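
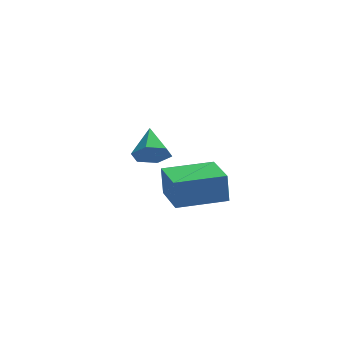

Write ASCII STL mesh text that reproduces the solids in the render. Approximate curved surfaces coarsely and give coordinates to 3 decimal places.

solid 
facet normal -0.095 -0.869 -0.486
outer loop
vertex -2.65 0.921 -3.704
vertex -2.998 1.157 -4.058
vertex -2.458 1.156 -4.162
endloop
endfacet
facet normal 0.885 0.143 0.444
outer loop
vertex -2.65 0.921 -3.704
vertex -2.458 1.156 -4.162
vertex -2.902 2.043 -3.562
endloop
endfacet
facet normal -0.095 -0.868 -0.487
outer loop
vertex -2.458 1.156 -4.162
vertex -2.998 1.157 -4.058
vertex -2.806 1.393 -4.516
endloop
endfacet
facet normal 0.737 0.591 -0.329
outer loop
vertex -2.458 1.156 -4.162
vertex -2.806 1.393 -4.516
vertex -2.902 2.043 -3.562
endloop
endfacet
facet normal -0.095 -0.868 -0.487
outer loop
vertex -2.806 1.393 -4.516
vertex -2.998 1.157 -4.058
vertex -3.346 1.394 -4.413
endloop
endfacet
facet normal -0.107 0.817 -0.567
outer loop
vertex -2.806 1.393 -4.516
vertex -3.346 1.394 -4.413
vertex -2.902 2.043 -3.562
endloop
endfacet
facet normal -0.095 -0.869 -0.486
outer loop
vertex -3.346 1.394 -4.413
vertex -2.998 1.157 -4.058
vertex -3.538 1.158 -3.954
endloop
endfacet
facet normal -0.805 0.593 -0.032
outer loop
vertex -3.346 1.394 -4.413
vertex -3.538 1.158 -3.954
vertex -2.902 2.043 -3.562
endloop
endfacet
facet normal -0.095 -0.868 -0.487
outer loop
vertex -3.538 1.158 -3.954
vertex -2.998 1.157 -4.058
vertex -3.19 0.921 -3.6
endloop
endfacet
facet normal -0.656 0.143 0.741
outer loop
vertex -3.538 1.158 -3.954
vertex -3.19 0.921 -3.6
vertex -2.902 2.043 -3.562
endloop
endfacet
facet normal -0.094 -0.868 -0.487
outer loop
vertex -3.19 0.921 -3.6
vertex -2.998 1.157 -4.058
vertex -2.65 0.921 -3.704
endloop
endfacet
facet normal 0.188 -0.082 0.979
outer loop
vertex -3.19 0.921 -3.6
vertex -2.65 0.921 -3.704
vertex -2.902 2.043 -3.562
endloop
endfacet
facet normal -0.996 -0.089 -0.019
outer loop
vertex -2.99 -2.066 -3.107
vertex -3.092 -0.878 -3.312
vertex -2.962 -2.203 -3.915
endloop
endfacet
facet normal 0.084 -0.982 0.169
outer loop
vertex -1.608 -2.082 -3.888
vertex -2.99 -2.066 -3.107
vertex -2.962 -2.203 -3.915
endloop
endfacet
facet normal -0.996 -0.089 -0.019
outer loop
vertex -2.962 -2.203 -3.915
vertex -3.092 -0.878 -3.312
vertex -3.064 -1.015 -4.12
endloop
endfacet
facet normal 0.035 -0.167 -0.985
outer loop
vertex -3.064 -1.015 -4.12
vertex -1.608 -2.082 -3.888
vertex -2.962 -2.203 -3.915
endloop
endfacet
facet normal -0.035 0.167 0.985
outer loop
vertex -2.99 -2.066 -3.107
vertex -1.738 -0.757 -3.285
vertex -3.092 -0.878 -3.312
endloop
endfacet
facet normal 0.084 -0.982 0.169
outer loop
vertex -1.636 -1.945 -3.08
vertex -2.99 -2.066 -3.107
vertex -1.608 -2.082 -3.888
endloop
endfacet
facet normal -0.035 0.167 0.985
outer loop
vertex -1.636 -1.945 -3.08
vertex -1.738 -0.757 -3.285
vertex -2.99 -2.066 -3.107
endloop
endfacet
facet normal -0.084 0.982 -0.169
outer loop
vertex -3.092 -0.878 -3.312
vertex -1.738 -0.757 -3.285
vertex -3.064 -1.015 -4.12
endloop
endfacet
facet normal 0.035 -0.167 -0.985
outer loop
vertex -1.71 -0.894 -4.093
vertex -1.608 -2.082 -3.888
vertex -3.064 -1.015 -4.12
endloop
endfacet
facet normal -0.084 0.982 -0.169
outer loop
vertex -3.064 -1.015 -4.12
vertex -1.738 -0.757 -3.285
vertex -1.71 -0.894 -4.093
endloop
endfacet
facet normal 0.996 0.089 0.019
outer loop
vertex -1.71 -0.894 -4.093
vertex -1.636 -1.945 -3.08
vertex -1.608 -2.082 -3.888
endloop
endfacet
facet normal 0.996 0.089 0.019
outer loop
vertex -1.738 -0.757 -3.285
vertex -1.636 -1.945 -3.08
vertex -1.71 -0.894 -4.093
endloop
endfacet

endsolid


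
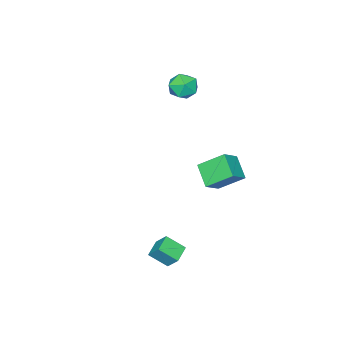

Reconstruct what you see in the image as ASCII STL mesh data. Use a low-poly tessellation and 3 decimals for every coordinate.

solid 
facet normal -0.815 -0.024 -0.579
outer loop
vertex -2.271 -0.501 -1.742
vertex -1.794 0.425 -2.451
vertex -1.63 -1.49 -2.603
endloop
endfacet
facet normal -0.378 -0.735 0.563
outer loop
vertex -0.766 -1.465 -1.989
vertex -2.271 -0.501 -1.742
vertex -1.63 -1.49 -2.603
endloop
endfacet
facet normal -0.815 -0.024 -0.579
outer loop
vertex -1.63 -1.49 -2.603
vertex -1.794 0.425 -2.451
vertex -1.153 -0.565 -3.312
endloop
endfacet
facet normal 0.439 -0.678 -0.590
outer loop
vertex -1.153 -0.565 -3.312
vertex -0.766 -1.465 -1.989
vertex -1.63 -1.49 -2.603
endloop
endfacet
facet normal -0.439 0.678 0.590
outer loop
vertex -2.271 -0.501 -1.742
vertex -0.93 0.45 -1.837
vertex -1.794 0.425 -2.451
endloop
endfacet
facet normal -0.378 -0.735 0.563
outer loop
vertex -1.407 -0.475 -1.128
vertex -2.271 -0.501 -1.742
vertex -0.766 -1.465 -1.989
endloop
endfacet
facet normal -0.439 0.678 0.589
outer loop
vertex -1.407 -0.475 -1.128
vertex -0.93 0.45 -1.837
vertex -2.271 -0.501 -1.742
endloop
endfacet
facet normal 0.379 0.735 -0.563
outer loop
vertex -1.794 0.425 -2.451
vertex -0.93 0.45 -1.837
vertex -1.153 -0.565 -3.312
endloop
endfacet
facet normal 0.439 -0.678 -0.590
outer loop
vertex -0.289 -0.539 -2.698
vertex -0.766 -1.465 -1.989
vertex -1.153 -0.565 -3.312
endloop
endfacet
facet normal 0.378 0.735 -0.563
outer loop
vertex -1.153 -0.565 -3.312
vertex -0.93 0.45 -1.837
vertex -0.289 -0.539 -2.698
endloop
endfacet
facet normal 0.815 0.024 0.579
outer loop
vertex -0.289 -0.539 -2.698
vertex -1.407 -0.475 -1.128
vertex -0.766 -1.465 -1.989
endloop
endfacet
facet normal 0.815 0.024 0.579
outer loop
vertex -0.93 0.45 -1.837
vertex -1.407 -0.475 -1.128
vertex -0.289 -0.539 -2.698
endloop
endfacet
facet normal -0.428 0.686 -0.588
outer loop
vertex 3.207 1.52 -3.555
vertex 3.975 1.798 -3.789
vertex 3.209 0.942 -4.231
endloop
endfacet
facet normal -0.904 -0.326 0.276
outer loop
vertex 3.645 0.242 -3.631
vertex 3.207 1.52 -3.555
vertex 3.209 0.942 -4.231
endloop
endfacet
facet normal -0.428 0.686 -0.588
outer loop
vertex 3.209 0.942 -4.231
vertex 3.975 1.798 -3.789
vertex 3.978 1.22 -4.466
endloop
endfacet
facet normal 0.003 -0.650 -0.760
outer loop
vertex 3.978 1.22 -4.466
vertex 3.645 0.242 -3.631
vertex 3.209 0.942 -4.231
endloop
endfacet
facet normal -0.003 0.650 0.760
outer loop
vertex 3.207 1.52 -3.555
vertex 4.411 1.098 -3.189
vertex 3.975 1.798 -3.789
endloop
endfacet
facet normal -0.904 -0.326 0.275
outer loop
vertex 3.642 0.82 -2.954
vertex 3.207 1.52 -3.555
vertex 3.645 0.242 -3.631
endloop
endfacet
facet normal -0.003 0.650 0.760
outer loop
vertex 3.642 0.82 -2.954
vertex 4.411 1.098 -3.189
vertex 3.207 1.52 -3.555
endloop
endfacet
facet normal 0.904 0.327 -0.275
outer loop
vertex 3.975 1.798 -3.789
vertex 4.411 1.098 -3.189
vertex 3.978 1.22 -4.466
endloop
endfacet
facet normal 0.004 -0.650 -0.760
outer loop
vertex 4.413 0.52 -3.865
vertex 3.645 0.242 -3.631
vertex 3.978 1.22 -4.466
endloop
endfacet
facet normal 0.905 0.325 -0.276
outer loop
vertex 3.978 1.22 -4.466
vertex 4.411 1.098 -3.189
vertex 4.413 0.52 -3.865
endloop
endfacet
facet normal 0.428 -0.687 0.588
outer loop
vertex 4.413 0.52 -3.865
vertex 3.642 0.82 -2.954
vertex 3.645 0.242 -3.631
endloop
endfacet
facet normal 0.428 -0.686 0.588
outer loop
vertex 4.411 1.098 -3.189
vertex 3.642 0.82 -2.954
vertex 4.413 0.52 -3.865
endloop
endfacet
facet normal -0.943 0.190 0.272
outer loop
vertex -2.265 -2.852 1.705
vertex -2.232 -3.431 2.223
vertex -2.027 -2.711 2.432
endloop
endfacet
facet normal -0.617 0.785 0.050
outer loop
vertex -2.265 -2.852 1.705
vertex -2.027 -2.711 2.432
vertex -1.657 -2.382 1.831
endloop
endfacet
facet normal -0.395 0.678 -0.620
outer loop
vertex -2.265 -2.852 1.705
vertex -1.657 -2.382 1.831
vertex -1.635 -2.9 1.251
endloop
endfacet
facet normal -0.584 0.017 -0.812
outer loop
vertex -2.265 -2.852 1.705
vertex -1.635 -2.9 1.251
vertex -1.99 -3.548 1.493
endloop
endfacet
facet normal -0.922 -0.285 -0.260
outer loop
vertex -2.265 -2.852 1.705
vertex -1.99 -3.548 1.493
vertex -2.232 -3.431 2.223
endloop
endfacet
facet normal -0.042 0.887 0.460
outer loop
vertex -1.657 -2.382 1.831
vertex -2.027 -2.711 2.432
vertex -1.25 -2.672 2.427
endloop
endfacet
facet normal -0.569 -0.076 0.819
outer loop
vertex -2.027 -2.711 2.432
vertex -2.232 -3.431 2.223
vertex -1.605 -3.32 2.669
endloop
endfacet
facet normal -0.537 -0.842 -0.043
outer loop
vertex -2.232 -3.431 2.223
vertex -1.99 -3.548 1.493
vertex -1.583 -3.838 2.089
endloop
endfacet
facet normal 0.012 -0.356 -0.935
outer loop
vertex -1.99 -3.548 1.493
vertex -1.635 -2.9 1.251
vertex -1.213 -3.509 1.488
endloop
endfacet
facet normal 0.318 0.713 -0.625
outer loop
vertex -1.635 -2.9 1.251
vertex -1.657 -2.382 1.831
vertex -1.008 -2.789 1.697
endloop
endfacet
facet normal 0.584 -0.017 0.812
outer loop
vertex -0.975 -3.368 2.215
vertex -1.25 -2.672 2.427
vertex -1.605 -3.32 2.669
endloop
endfacet
facet normal 0.395 -0.678 0.620
outer loop
vertex -0.975 -3.368 2.215
vertex -1.605 -3.32 2.669
vertex -1.583 -3.838 2.089
endloop
endfacet
facet normal 0.617 -0.785 -0.050
outer loop
vertex -0.975 -3.368 2.215
vertex -1.583 -3.838 2.089
vertex -1.213 -3.509 1.488
endloop
endfacet
facet normal 0.943 -0.190 -0.272
outer loop
vertex -0.975 -3.368 2.215
vertex -1.213 -3.509 1.488
vertex -1.008 -2.789 1.697
endloop
endfacet
facet normal 0.922 0.285 0.260
outer loop
vertex -0.975 -3.368 2.215
vertex -1.008 -2.789 1.697
vertex -1.25 -2.672 2.427
endloop
endfacet
facet normal -0.012 0.356 0.935
outer loop
vertex -1.605 -3.32 2.669
vertex -1.25 -2.672 2.427
vertex -2.027 -2.711 2.432
endloop
endfacet
facet normal -0.318 -0.713 0.625
outer loop
vertex -1.583 -3.838 2.089
vertex -1.605 -3.32 2.669
vertex -2.232 -3.431 2.223
endloop
endfacet
facet normal 0.042 -0.887 -0.460
outer loop
vertex -1.213 -3.509 1.488
vertex -1.583 -3.838 2.089
vertex -1.99 -3.548 1.493
endloop
endfacet
facet normal 0.569 0.076 -0.819
outer loop
vertex -1.008 -2.789 1.697
vertex -1.213 -3.509 1.488
vertex -1.635 -2.9 1.251
endloop
endfacet
facet normal 0.537 0.842 0.043
outer loop
vertex -1.25 -2.672 2.427
vertex -1.008 -2.789 1.697
vertex -1.657 -2.382 1.831
endloop
endfacet

endsolid


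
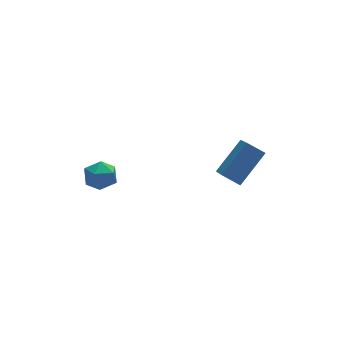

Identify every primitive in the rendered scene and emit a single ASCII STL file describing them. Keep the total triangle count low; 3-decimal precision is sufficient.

solid 
facet normal -0.945 0.286 -0.156
outer loop
vertex -3.589 3.371 -3.418
vertex -3.857 2.634 -3.145
vertex -3.755 3.263 -2.612
endloop
endfacet
facet normal -0.533 0.846 0.003
outer loop
vertex -3.589 3.371 -3.418
vertex -3.755 3.263 -2.612
vertex -3.081 3.689 -2.843
endloop
endfacet
facet normal -0.009 0.878 -0.478
outer loop
vertex -3.589 3.371 -3.418
vertex -3.081 3.689 -2.843
vertex -2.765 3.324 -3.519
endloop
endfacet
facet normal -0.095 0.339 -0.936
outer loop
vertex -3.589 3.371 -3.418
vertex -2.765 3.324 -3.519
vertex -3.245 2.672 -3.706
endloop
endfacet
facet normal -0.675 -0.028 -0.738
outer loop
vertex -3.589 3.371 -3.418
vertex -3.245 2.672 -3.706
vertex -3.857 2.634 -3.145
endloop
endfacet
facet normal -0.239 0.727 0.643
outer loop
vertex -3.081 3.689 -2.843
vertex -3.755 3.263 -2.612
vertex -3.035 3.148 -2.214
endloop
endfacet
facet normal -0.906 -0.178 0.384
outer loop
vertex -3.755 3.263 -2.612
vertex -3.857 2.634 -3.145
vertex -3.515 2.496 -2.401
endloop
endfacet
facet normal -0.468 -0.687 -0.557
outer loop
vertex -3.857 2.634 -3.145
vertex -3.245 2.672 -3.706
vertex -3.199 2.131 -3.077
endloop
endfacet
facet normal 0.470 -0.094 -0.878
outer loop
vertex -3.245 2.672 -3.706
vertex -2.765 3.324 -3.519
vertex -2.525 2.557 -3.308
endloop
endfacet
facet normal 0.611 0.780 -0.136
outer loop
vertex -2.765 3.324 -3.519
vertex -3.081 3.689 -2.843
vertex -2.423 3.186 -2.775
endloop
endfacet
facet normal 0.095 -0.339 0.936
outer loop
vertex -2.691 2.449 -2.502
vertex -3.035 3.148 -2.214
vertex -3.515 2.496 -2.401
endloop
endfacet
facet normal 0.009 -0.878 0.478
outer loop
vertex -2.691 2.449 -2.502
vertex -3.515 2.496 -2.401
vertex -3.199 2.131 -3.077
endloop
endfacet
facet normal 0.533 -0.846 -0.003
outer loop
vertex -2.691 2.449 -2.502
vertex -3.199 2.131 -3.077
vertex -2.525 2.557 -3.308
endloop
endfacet
facet normal 0.945 -0.286 0.156
outer loop
vertex -2.691 2.449 -2.502
vertex -2.525 2.557 -3.308
vertex -2.423 3.186 -2.775
endloop
endfacet
facet normal 0.675 0.028 0.738
outer loop
vertex -2.691 2.449 -2.502
vertex -2.423 3.186 -2.775
vertex -3.035 3.148 -2.214
endloop
endfacet
facet normal -0.470 0.094 0.878
outer loop
vertex -3.515 2.496 -2.401
vertex -3.035 3.148 -2.214
vertex -3.755 3.263 -2.612
endloop
endfacet
facet normal -0.611 -0.780 0.136
outer loop
vertex -3.199 2.131 -3.077
vertex -3.515 2.496 -2.401
vertex -3.857 2.634 -3.145
endloop
endfacet
facet normal 0.239 -0.727 -0.643
outer loop
vertex -2.525 2.557 -3.308
vertex -3.199 2.131 -3.077
vertex -3.245 2.672 -3.706
endloop
endfacet
facet normal 0.906 0.178 -0.384
outer loop
vertex -2.423 3.186 -2.775
vertex -2.525 2.557 -3.308
vertex -2.765 3.324 -3.519
endloop
endfacet
facet normal 0.468 0.687 0.557
outer loop
vertex -3.035 3.148 -2.214
vertex -2.423 3.186 -2.775
vertex -3.081 3.689 -2.843
endloop
endfacet
facet normal -0.714 0.501 0.489
outer loop
vertex 2.235 -0.529 0.762
vertex 2.531 1.102 -0.478
vertex 0.94 -1.206 -0.437
endloop
endfacet
facet normal -0.143 -0.788 0.599
outer loop
vertex 1.589 -1.662 -0.882
vertex 2.235 -0.529 0.762
vertex 0.94 -1.206 -0.437
endloop
endfacet
facet normal -0.714 0.501 0.489
outer loop
vertex 0.94 -1.206 -0.437
vertex 2.531 1.102 -0.478
vertex 1.235 0.425 -1.677
endloop
endfacet
facet normal -0.686 -0.358 -0.634
outer loop
vertex 1.235 0.425 -1.677
vertex 1.589 -1.662 -0.882
vertex 0.94 -1.206 -0.437
endloop
endfacet
facet normal 0.686 0.357 0.634
outer loop
vertex 2.235 -0.529 0.762
vertex 3.18 0.646 -0.923
vertex 2.531 1.102 -0.478
endloop
endfacet
facet normal -0.143 -0.788 0.599
outer loop
vertex 2.885 -0.985 0.317
vertex 2.235 -0.529 0.762
vertex 1.589 -1.662 -0.882
endloop
endfacet
facet normal 0.685 0.358 0.634
outer loop
vertex 2.885 -0.985 0.317
vertex 3.18 0.646 -0.923
vertex 2.235 -0.529 0.762
endloop
endfacet
facet normal 0.143 0.788 -0.599
outer loop
vertex 2.531 1.102 -0.478
vertex 3.18 0.646 -0.923
vertex 1.235 0.425 -1.677
endloop
endfacet
facet normal -0.685 -0.358 -0.634
outer loop
vertex 1.885 -0.031 -2.122
vertex 1.589 -1.662 -0.882
vertex 1.235 0.425 -1.677
endloop
endfacet
facet normal 0.143 0.788 -0.599
outer loop
vertex 1.235 0.425 -1.677
vertex 3.18 0.646 -0.923
vertex 1.885 -0.031 -2.122
endloop
endfacet
facet normal 0.714 -0.501 -0.489
outer loop
vertex 1.885 -0.031 -2.122
vertex 2.885 -0.985 0.317
vertex 1.589 -1.662 -0.882
endloop
endfacet
facet normal 0.714 -0.501 -0.489
outer loop
vertex 3.18 0.646 -0.923
vertex 2.885 -0.985 0.317
vertex 1.885 -0.031 -2.122
endloop
endfacet

endsolid


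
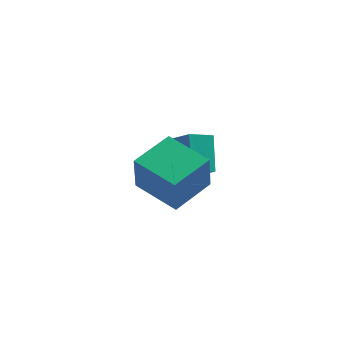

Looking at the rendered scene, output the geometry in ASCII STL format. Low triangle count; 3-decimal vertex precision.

solid 
facet normal -0.650 -0.739 -0.175
outer loop
vertex 1.606 -3.552 0.062
vertex 0.027 -2.225 0.327
vertex 1.638 -3.161 -1.705
endloop
endfacet
facet normal 0.759 -0.638 -0.127
outer loop
vertex 2.893 -1.735 -1.367
vertex 1.606 -3.552 0.062
vertex 1.638 -3.161 -1.705
endloop
endfacet
facet normal -0.650 -0.739 -0.175
outer loop
vertex 1.638 -3.161 -1.705
vertex 0.027 -2.225 0.327
vertex 0.058 -1.834 -1.44
endloop
endfacet
facet normal 0.018 0.216 -0.976
outer loop
vertex 0.058 -1.834 -1.44
vertex 2.893 -1.735 -1.367
vertex 1.638 -3.161 -1.705
endloop
endfacet
facet normal -0.018 -0.216 0.976
outer loop
vertex 1.606 -3.552 0.062
vertex 1.282 -0.799 0.665
vertex 0.027 -2.225 0.327
endloop
endfacet
facet normal 0.759 -0.638 -0.128
outer loop
vertex 2.862 -2.126 0.4
vertex 1.606 -3.552 0.062
vertex 2.893 -1.735 -1.367
endloop
endfacet
facet normal -0.018 -0.216 0.976
outer loop
vertex 2.862 -2.126 0.4
vertex 1.282 -0.799 0.665
vertex 1.606 -3.552 0.062
endloop
endfacet
facet normal -0.759 0.638 0.128
outer loop
vertex 0.027 -2.225 0.327
vertex 1.282 -0.799 0.665
vertex 0.058 -1.834 -1.44
endloop
endfacet
facet normal 0.018 0.216 -0.976
outer loop
vertex 1.314 -0.408 -1.102
vertex 2.893 -1.735 -1.367
vertex 0.058 -1.834 -1.44
endloop
endfacet
facet normal -0.759 0.638 0.128
outer loop
vertex 0.058 -1.834 -1.44
vertex 1.282 -0.799 0.665
vertex 1.314 -0.408 -1.102
endloop
endfacet
facet normal 0.650 0.739 0.175
outer loop
vertex 1.314 -0.408 -1.102
vertex 2.862 -2.126 0.4
vertex 2.893 -1.735 -1.367
endloop
endfacet
facet normal 0.650 0.739 0.175
outer loop
vertex 1.282 -0.799 0.665
vertex 2.862 -2.126 0.4
vertex 1.314 -0.408 -1.102
endloop
endfacet
facet normal -0.848 -0.391 0.357
outer loop
vertex 2.009 1.469 -1.004
vertex 1.004 2.513 -2.249
vertex 2.114 0.173 -2.175
endloop
endfacet
facet normal 0.526 -0.546 0.652
outer loop
vertex 3.056 0.607 -2.571
vertex 2.009 1.469 -1.004
vertex 2.114 0.173 -2.175
endloop
endfacet
facet normal -0.848 -0.391 0.357
outer loop
vertex 2.114 0.173 -2.175
vertex 1.004 2.513 -2.249
vertex 1.109 1.217 -3.42
endloop
endfacet
facet normal 0.060 -0.741 -0.669
outer loop
vertex 1.109 1.217 -3.42
vertex 3.056 0.607 -2.571
vertex 2.114 0.173 -2.175
endloop
endfacet
facet normal -0.060 0.741 0.669
outer loop
vertex 2.009 1.469 -1.004
vertex 1.946 2.947 -2.645
vertex 1.004 2.513 -2.249
endloop
endfacet
facet normal 0.526 -0.546 0.652
outer loop
vertex 2.951 1.903 -1.4
vertex 2.009 1.469 -1.004
vertex 3.056 0.607 -2.571
endloop
endfacet
facet normal -0.060 0.741 0.669
outer loop
vertex 2.951 1.903 -1.4
vertex 1.946 2.947 -2.645
vertex 2.009 1.469 -1.004
endloop
endfacet
facet normal -0.526 0.546 -0.652
outer loop
vertex 1.004 2.513 -2.249
vertex 1.946 2.947 -2.645
vertex 1.109 1.217 -3.42
endloop
endfacet
facet normal 0.060 -0.741 -0.669
outer loop
vertex 2.051 1.651 -3.816
vertex 3.056 0.607 -2.571
vertex 1.109 1.217 -3.42
endloop
endfacet
facet normal -0.526 0.546 -0.652
outer loop
vertex 1.109 1.217 -3.42
vertex 1.946 2.947 -2.645
vertex 2.051 1.651 -3.816
endloop
endfacet
facet normal 0.848 0.391 -0.357
outer loop
vertex 2.051 1.651 -3.816
vertex 2.951 1.903 -1.4
vertex 3.056 0.607 -2.571
endloop
endfacet
facet normal 0.848 0.391 -0.357
outer loop
vertex 1.946 2.947 -2.645
vertex 2.951 1.903 -1.4
vertex 2.051 1.651 -3.816
endloop
endfacet

endsolid


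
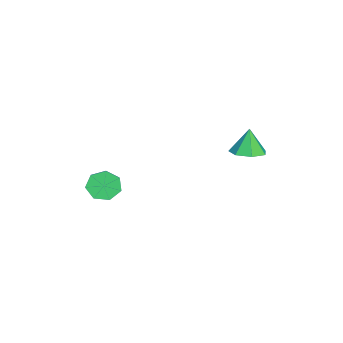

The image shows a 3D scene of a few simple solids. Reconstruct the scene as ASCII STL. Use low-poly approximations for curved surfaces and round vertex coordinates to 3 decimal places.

solid 
facet normal -0.866 -0.178 -0.467
outer loop
vertex 2.144 -2.735 -4.09
vertex 1.785 -3.11 -3.282
vertex 1.76 -2.199 -3.582
endloop
endfacet
facet normal 0.192 0.744 -0.640
outer loop
vertex 2.144 -2.735 -4.09
vertex 1.76 -2.199 -3.582
vertex 3.893 -2.375 -3.146
endloop
endfacet
facet normal 0.192 0.743 -0.641
outer loop
vertex 3.893 -2.375 -3.146
vertex 1.76 -2.199 -3.582
vertex 3.509 -1.838 -2.638
endloop
endfacet
facet normal 0.866 0.178 0.467
outer loop
vertex 3.893 -2.375 -3.146
vertex 3.509 -1.838 -2.638
vertex 3.535 -2.75 -2.338
endloop
endfacet
facet normal -0.866 -0.178 -0.468
outer loop
vertex 1.76 -2.199 -3.582
vertex 1.785 -3.11 -3.282
vertex 1.394 -2.348 -2.848
endloop
endfacet
facet normal -0.241 0.968 0.076
outer loop
vertex 1.76 -2.199 -3.582
vertex 1.394 -2.348 -2.848
vertex 3.509 -1.838 -2.638
endloop
endfacet
facet normal -0.241 0.967 0.078
outer loop
vertex 3.509 -1.838 -2.638
vertex 1.394 -2.348 -2.848
vertex 3.144 -1.988 -1.904
endloop
endfacet
facet normal 0.866 0.178 0.467
outer loop
vertex 3.509 -1.838 -2.638
vertex 3.144 -1.988 -1.904
vertex 3.535 -2.75 -2.338
endloop
endfacet
facet normal -0.866 -0.179 -0.467
outer loop
vertex 1.394 -2.348 -2.848
vertex 1.785 -3.11 -3.282
vertex 1.324 -3.071 -2.441
endloop
endfacet
facet normal -0.493 0.463 0.737
outer loop
vertex 1.394 -2.348 -2.848
vertex 1.324 -3.071 -2.441
vertex 3.144 -1.988 -1.904
endloop
endfacet
facet normal -0.493 0.463 0.737
outer loop
vertex 3.144 -1.988 -1.904
vertex 1.324 -3.071 -2.441
vertex 3.073 -2.711 -1.497
endloop
endfacet
facet normal 0.866 0.178 0.467
outer loop
vertex 3.144 -1.988 -1.904
vertex 3.073 -2.711 -1.497
vertex 3.535 -2.75 -2.338
endloop
endfacet
facet normal -0.866 -0.179 -0.467
outer loop
vertex 1.324 -3.071 -2.441
vertex 1.785 -3.11 -3.282
vertex 1.601 -3.824 -2.667
endloop
endfacet
facet normal -0.374 -0.390 0.841
outer loop
vertex 1.324 -3.071 -2.441
vertex 1.601 -3.824 -2.667
vertex 3.073 -2.711 -1.497
endloop
endfacet
facet normal -0.374 -0.390 0.841
outer loop
vertex 3.073 -2.711 -1.497
vertex 1.601 -3.824 -2.667
vertex 3.35 -3.464 -1.723
endloop
endfacet
facet normal 0.866 0.178 0.467
outer loop
vertex 3.073 -2.711 -1.497
vertex 3.35 -3.464 -1.723
vertex 3.535 -2.75 -2.338
endloop
endfacet
facet normal -0.866 -0.179 -0.467
outer loop
vertex 1.601 -3.824 -2.667
vertex 1.785 -3.11 -3.282
vertex 2.017 -4.039 -3.356
endloop
endfacet
facet normal 0.027 -0.950 0.312
outer loop
vertex 1.601 -3.824 -2.667
vertex 2.017 -4.039 -3.356
vertex 3.35 -3.464 -1.723
endloop
endfacet
facet normal 0.027 -0.950 0.312
outer loop
vertex 3.35 -3.464 -1.723
vertex 2.017 -4.039 -3.356
vertex 3.766 -3.679 -2.412
endloop
endfacet
facet normal 0.866 0.178 0.467
outer loop
vertex 3.35 -3.464 -1.723
vertex 3.766 -3.679 -2.412
vertex 3.535 -2.75 -2.338
endloop
endfacet
facet normal -0.865 -0.179 -0.468
outer loop
vertex 2.017 -4.039 -3.356
vertex 1.785 -3.11 -3.282
vertex 2.259 -3.554 -3.989
endloop
endfacet
facet normal 0.407 -0.793 -0.452
outer loop
vertex 2.017 -4.039 -3.356
vertex 2.259 -3.554 -3.989
vertex 3.766 -3.679 -2.412
endloop
endfacet
facet normal 0.407 -0.793 -0.452
outer loop
vertex 3.766 -3.679 -2.412
vertex 2.259 -3.554 -3.989
vertex 4.008 -3.194 -3.045
endloop
endfacet
facet normal 0.866 0.178 0.467
outer loop
vertex 3.766 -3.679 -2.412
vertex 4.008 -3.194 -3.045
vertex 3.535 -2.75 -2.338
endloop
endfacet
facet normal -0.866 -0.179 -0.468
outer loop
vertex 2.259 -3.554 -3.989
vertex 1.785 -3.11 -3.282
vertex 2.144 -2.735 -4.09
endloop
endfacet
facet normal 0.481 -0.040 -0.876
outer loop
vertex 2.259 -3.554 -3.989
vertex 2.144 -2.735 -4.09
vertex 4.008 -3.194 -3.045
endloop
endfacet
facet normal 0.481 -0.040 -0.876
outer loop
vertex 4.008 -3.194 -3.045
vertex 2.144 -2.735 -4.09
vertex 3.893 -2.375 -3.146
endloop
endfacet
facet normal 0.866 0.179 0.467
outer loop
vertex 4.008 -3.194 -3.045
vertex 3.893 -2.375 -3.146
vertex 3.535 -2.75 -2.338
endloop
endfacet
facet normal 0.172 -0.022 -0.985
outer loop
vertex -2.512 3.294 -2.731
vertex -3.385 3.872 -2.897
vertex -2.393 4.207 -2.731
endloop
endfacet
facet normal 0.764 -0.100 0.638
outer loop
vertex -2.512 3.294 -2.731
vertex -2.393 4.207 -2.731
vertex -3.675 3.908 -1.243
endloop
endfacet
facet normal 0.172 -0.022 -0.985
outer loop
vertex -2.393 4.207 -2.731
vertex -3.385 3.872 -2.897
vertex -3.022 4.867 -2.856
endloop
endfacet
facet normal 0.531 0.616 0.581
outer loop
vertex -2.393 4.207 -2.731
vertex -3.022 4.867 -2.856
vertex -3.675 3.908 -1.243
endloop
endfacet
facet normal 0.173 -0.022 -0.985
outer loop
vertex -3.022 4.867 -2.856
vertex -3.385 3.872 -2.897
vertex -3.924 4.777 -3.012
endloop
endfacet
facet normal -0.166 0.876 0.454
outer loop
vertex -3.022 4.867 -2.856
vertex -3.924 4.777 -3.012
vertex -3.675 3.908 -1.243
endloop
endfacet
facet normal 0.172 -0.023 -0.985
outer loop
vertex -3.924 4.777 -3.012
vertex -3.385 3.872 -2.897
vertex -4.42 4.006 -3.081
endloop
endfacet
facet normal -0.802 0.484 0.351
outer loop
vertex -3.924 4.777 -3.012
vertex -4.42 4.006 -3.081
vertex -3.675 3.908 -1.243
endloop
endfacet
facet normal 0.172 -0.021 -0.985
outer loop
vertex -4.42 4.006 -3.081
vertex -3.385 3.872 -2.897
vertex -4.137 3.134 -3.013
endloop
endfacet
facet normal -0.899 -0.264 0.350
outer loop
vertex -4.42 4.006 -3.081
vertex -4.137 3.134 -3.013
vertex -3.675 3.908 -1.243
endloop
endfacet
facet normal 0.173 -0.021 -0.985
outer loop
vertex -4.137 3.134 -3.013
vertex -3.385 3.872 -2.897
vertex -3.288 2.817 -2.857
endloop
endfacet
facet normal -0.384 -0.805 0.452
outer loop
vertex -4.137 3.134 -3.013
vertex -3.288 2.817 -2.857
vertex -3.675 3.908 -1.243
endloop
endfacet
facet normal 0.173 -0.021 -0.985
outer loop
vertex -3.288 2.817 -2.857
vertex -3.385 3.872 -2.897
vertex -2.512 3.294 -2.731
endloop
endfacet
facet normal 0.356 -0.732 0.580
outer loop
vertex -3.288 2.817 -2.857
vertex -2.512 3.294 -2.731
vertex -3.675 3.908 -1.243
endloop
endfacet

endsolid


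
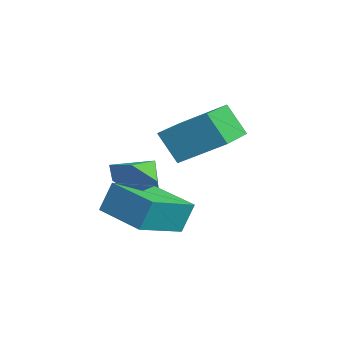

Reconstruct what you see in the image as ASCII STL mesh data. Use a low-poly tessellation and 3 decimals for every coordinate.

solid 
facet normal -0.857 -0.491 0.158
outer loop
vertex -1.414 0.055 -1.987
vertex -2.417 1.604 -2.616
vertex -1.375 -0.367 -3.088
endloop
endfacet
facet normal 0.514 -0.795 0.323
outer loop
vertex 0.237 0.556 -3.384
vertex -1.414 0.055 -1.987
vertex -1.375 -0.367 -3.088
endloop
endfacet
facet normal -0.857 -0.491 0.156
outer loop
vertex -1.375 -0.367 -3.088
vertex -2.417 1.604 -2.616
vertex -2.377 1.183 -3.717
endloop
endfacet
facet normal 0.033 -0.357 -0.933
outer loop
vertex -2.377 1.183 -3.717
vertex 0.237 0.556 -3.384
vertex -1.375 -0.367 -3.088
endloop
endfacet
facet normal -0.033 0.357 0.933
outer loop
vertex -1.414 0.055 -1.987
vertex -0.805 2.527 -2.912
vertex -2.417 1.604 -2.616
endloop
endfacet
facet normal 0.514 -0.795 0.323
outer loop
vertex 0.197 0.977 -2.283
vertex -1.414 0.055 -1.987
vertex 0.237 0.556 -3.384
endloop
endfacet
facet normal -0.033 0.357 0.933
outer loop
vertex 0.197 0.977 -2.283
vertex -0.805 2.527 -2.912
vertex -1.414 0.055 -1.987
endloop
endfacet
facet normal -0.514 0.795 -0.323
outer loop
vertex -2.417 1.604 -2.616
vertex -0.805 2.527 -2.912
vertex -2.377 1.183 -3.717
endloop
endfacet
facet normal 0.033 -0.358 -0.933
outer loop
vertex -0.766 2.105 -4.013
vertex 0.237 0.556 -3.384
vertex -2.377 1.183 -3.717
endloop
endfacet
facet normal -0.514 0.795 -0.323
outer loop
vertex -2.377 1.183 -3.717
vertex -0.805 2.527 -2.912
vertex -0.766 2.105 -4.013
endloop
endfacet
facet normal 0.857 0.491 -0.157
outer loop
vertex -0.766 2.105 -4.013
vertex 0.197 0.977 -2.283
vertex 0.237 0.556 -3.384
endloop
endfacet
facet normal 0.857 0.490 -0.158
outer loop
vertex -0.805 2.527 -2.912
vertex 0.197 0.977 -2.283
vertex -0.766 2.105 -4.013
endloop
endfacet
facet normal -0.838 0.538 -0.095
outer loop
vertex -4.822 2.956 -0.763
vertex -4.021 4.378 0.229
vertex -4.336 3.505 -1.944
endloop
endfacet
facet normal -0.420 -0.745 -0.519
outer loop
vertex -2.619 2.402 -1.749
vertex -4.822 2.956 -0.763
vertex -4.336 3.505 -1.944
endloop
endfacet
facet normal -0.838 0.538 -0.095
outer loop
vertex -4.336 3.505 -1.944
vertex -4.021 4.378 0.229
vertex -3.535 4.927 -0.951
endloop
endfacet
facet normal 0.350 0.395 -0.849
outer loop
vertex -3.535 4.927 -0.951
vertex -2.619 2.402 -1.749
vertex -4.336 3.505 -1.944
endloop
endfacet
facet normal -0.350 -0.395 0.849
outer loop
vertex -4.822 2.956 -0.763
vertex -2.304 3.275 0.424
vertex -4.021 4.378 0.229
endloop
endfacet
facet normal -0.420 -0.745 -0.519
outer loop
vertex -3.105 1.853 -0.569
vertex -4.822 2.956 -0.763
vertex -2.619 2.402 -1.749
endloop
endfacet
facet normal -0.350 -0.396 0.849
outer loop
vertex -3.105 1.853 -0.569
vertex -2.304 3.275 0.424
vertex -4.822 2.956 -0.763
endloop
endfacet
facet normal 0.419 0.745 0.519
outer loop
vertex -4.021 4.378 0.229
vertex -2.304 3.275 0.424
vertex -3.535 4.927 -0.951
endloop
endfacet
facet normal 0.350 0.395 -0.849
outer loop
vertex -1.818 3.824 -0.757
vertex -2.619 2.402 -1.749
vertex -3.535 4.927 -0.951
endloop
endfacet
facet normal 0.420 0.745 0.519
outer loop
vertex -3.535 4.927 -0.951
vertex -2.304 3.275 0.424
vertex -1.818 3.824 -0.757
endloop
endfacet
facet normal 0.838 -0.538 0.095
outer loop
vertex -1.818 3.824 -0.757
vertex -3.105 1.853 -0.569
vertex -2.619 2.402 -1.749
endloop
endfacet
facet normal 0.838 -0.538 0.095
outer loop
vertex -2.304 3.275 0.424
vertex -3.105 1.853 -0.569
vertex -1.818 3.824 -0.757
endloop
endfacet
facet normal 0.570 -0.670 -0.476
outer loop
vertex -2.78 0.949 -1.782
vertex -3.297 1.144 -2.675
vertex -2.44 1.7 -2.432
endloop
endfacet
facet normal 0.273 0.556 0.785
outer loop
vertex -2.78 0.949 -1.782
vertex -2.44 1.7 -2.432
vertex -4.003 1.976 -2.085
endloop
endfacet
facet normal 0.570 -0.670 -0.476
outer loop
vertex -2.44 1.7 -2.432
vertex -3.297 1.144 -2.675
vertex -2.956 1.895 -3.325
endloop
endfacet
facet normal 0.195 0.976 0.101
outer loop
vertex -2.44 1.7 -2.432
vertex -2.956 1.895 -3.325
vertex -4.003 1.976 -2.085
endloop
endfacet
facet normal 0.569 -0.670 -0.476
outer loop
vertex -2.956 1.895 -3.325
vertex -3.297 1.144 -2.675
vertex -3.814 1.339 -3.568
endloop
endfacet
facet normal -0.414 0.816 -0.403
outer loop
vertex -2.956 1.895 -3.325
vertex -3.814 1.339 -3.568
vertex -4.003 1.976 -2.085
endloop
endfacet
facet normal 0.569 -0.670 -0.476
outer loop
vertex -3.814 1.339 -3.568
vertex -3.297 1.144 -2.675
vertex -4.154 0.589 -2.918
endloop
endfacet
facet normal -0.946 0.236 -0.222
outer loop
vertex -3.814 1.339 -3.568
vertex -4.154 0.589 -2.918
vertex -4.003 1.976 -2.085
endloop
endfacet
facet normal 0.569 -0.670 -0.476
outer loop
vertex -4.154 0.589 -2.918
vertex -3.297 1.144 -2.675
vertex -3.637 0.394 -2.025
endloop
endfacet
facet normal -0.868 -0.183 0.462
outer loop
vertex -4.154 0.589 -2.918
vertex -3.637 0.394 -2.025
vertex -4.003 1.976 -2.085
endloop
endfacet
facet normal 0.569 -0.670 -0.476
outer loop
vertex -3.637 0.394 -2.025
vertex -3.297 1.144 -2.675
vertex -2.78 0.949 -1.782
endloop
endfacet
facet normal -0.259 -0.023 0.966
outer loop
vertex -3.637 0.394 -2.025
vertex -2.78 0.949 -1.782
vertex -4.003 1.976 -2.085
endloop
endfacet

endsolid


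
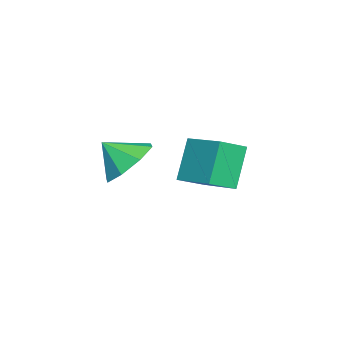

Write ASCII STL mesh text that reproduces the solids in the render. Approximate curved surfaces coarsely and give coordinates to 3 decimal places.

solid 
facet normal -0.659 0.622 -0.421
outer loop
vertex -0.555 1.585 -1.561
vertex 0.463 3.006 -1.055
vertex 0.339 1.492 -3.097
endloop
endfacet
facet normal -0.560 -0.780 -0.279
outer loop
vertex 1.077 0.794 -2.625
vertex -0.555 1.585 -1.561
vertex 0.339 1.492 -3.097
endloop
endfacet
facet normal -0.659 0.622 -0.421
outer loop
vertex 0.339 1.492 -3.097
vertex 0.463 3.006 -1.055
vertex 1.357 2.913 -2.591
endloop
endfacet
facet normal 0.502 -0.053 -0.863
outer loop
vertex 1.357 2.913 -2.591
vertex 1.077 0.794 -2.625
vertex 0.339 1.492 -3.097
endloop
endfacet
facet normal -0.502 0.053 0.863
outer loop
vertex -0.555 1.585 -1.561
vertex 1.201 2.308 -0.583
vertex 0.463 3.006 -1.055
endloop
endfacet
facet normal -0.560 -0.780 -0.279
outer loop
vertex 0.183 0.887 -1.089
vertex -0.555 1.585 -1.561
vertex 1.077 0.794 -2.625
endloop
endfacet
facet normal -0.502 0.053 0.863
outer loop
vertex 0.183 0.887 -1.089
vertex 1.201 2.308 -0.583
vertex -0.555 1.585 -1.561
endloop
endfacet
facet normal 0.560 0.780 0.279
outer loop
vertex 0.463 3.006 -1.055
vertex 1.201 2.308 -0.583
vertex 1.357 2.913 -2.591
endloop
endfacet
facet normal 0.502 -0.053 -0.863
outer loop
vertex 2.095 2.215 -2.119
vertex 1.077 0.794 -2.625
vertex 1.357 2.913 -2.591
endloop
endfacet
facet normal 0.560 0.780 0.279
outer loop
vertex 1.357 2.913 -2.591
vertex 1.201 2.308 -0.583
vertex 2.095 2.215 -2.119
endloop
endfacet
facet normal 0.659 -0.622 0.421
outer loop
vertex 2.095 2.215 -2.119
vertex 0.183 0.887 -1.089
vertex 1.077 0.794 -2.625
endloop
endfacet
facet normal 0.659 -0.622 0.421
outer loop
vertex 1.201 2.308 -0.583
vertex 0.183 0.887 -1.089
vertex 2.095 2.215 -2.119
endloop
endfacet
facet normal -0.088 0.721 -0.688
outer loop
vertex 4.458 0.716 -0.166
vertex 3.757 0.106 -0.716
vertex 3.676 0.844 0.068
endloop
endfacet
facet normal 0.296 0.063 0.953
outer loop
vertex 4.458 0.716 -0.166
vertex 3.676 0.844 0.068
vertex 3.863 -0.766 0.116
endloop
endfacet
facet normal -0.088 0.721 -0.688
outer loop
vertex 3.676 0.844 0.068
vertex 3.757 0.106 -0.716
vertex 2.941 0.54 -0.157
endloop
endfacet
facet normal -0.291 -0.005 0.957
outer loop
vertex 3.676 0.844 0.068
vertex 2.941 0.54 -0.157
vertex 3.863 -0.766 0.116
endloop
endfacet
facet normal -0.088 0.721 -0.688
outer loop
vertex 2.941 0.54 -0.157
vertex 3.757 0.106 -0.716
vertex 2.684 -0.019 -0.71
endloop
endfacet
facet normal -0.674 -0.339 0.656
outer loop
vertex 2.941 0.54 -0.157
vertex 2.684 -0.019 -0.71
vertex 3.863 -0.766 0.116
endloop
endfacet
facet normal -0.088 0.721 -0.688
outer loop
vertex 2.684 -0.019 -0.71
vertex 3.757 0.106 -0.716
vertex 3.056 -0.504 -1.266
endloop
endfacet
facet normal -0.630 -0.743 0.227
outer loop
vertex 2.684 -0.019 -0.71
vertex 3.056 -0.504 -1.266
vertex 3.863 -0.766 0.116
endloop
endfacet
facet normal -0.087 0.720 -0.688
outer loop
vertex 3.056 -0.504 -1.266
vertex 3.757 0.106 -0.716
vertex 3.838 -0.633 -1.5
endloop
endfacet
facet normal -0.185 -0.980 -0.078
outer loop
vertex 3.056 -0.504 -1.266
vertex 3.838 -0.633 -1.5
vertex 3.863 -0.766 0.116
endloop
endfacet
facet normal -0.088 0.720 -0.688
outer loop
vertex 3.838 -0.633 -1.5
vertex 3.757 0.106 -0.716
vertex 4.573 -0.328 -1.275
endloop
endfacet
facet normal 0.403 -0.912 -0.081
outer loop
vertex 3.838 -0.633 -1.5
vertex 4.573 -0.328 -1.275
vertex 3.863 -0.766 0.116
endloop
endfacet
facet normal -0.088 0.721 -0.688
outer loop
vertex 4.573 -0.328 -1.275
vertex 3.757 0.106 -0.716
vertex 4.83 0.23 -0.723
endloop
endfacet
facet normal 0.786 -0.578 0.219
outer loop
vertex 4.573 -0.328 -1.275
vertex 4.83 0.23 -0.723
vertex 3.863 -0.766 0.116
endloop
endfacet
facet normal -0.088 0.721 -0.688
outer loop
vertex 4.83 0.23 -0.723
vertex 3.757 0.106 -0.716
vertex 4.458 0.716 -0.166
endloop
endfacet
facet normal 0.742 -0.175 0.648
outer loop
vertex 4.83 0.23 -0.723
vertex 4.458 0.716 -0.166
vertex 3.863 -0.766 0.116
endloop
endfacet

endsolid


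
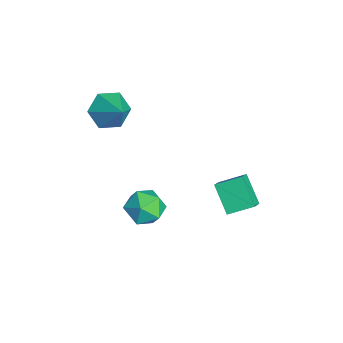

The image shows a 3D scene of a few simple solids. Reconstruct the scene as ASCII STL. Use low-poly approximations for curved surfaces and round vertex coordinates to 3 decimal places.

solid 
facet normal 0.453 0.767 -0.455
outer loop
vertex 0.033 0.355 -3.356
vertex -0.332 0.92 -2.767
vertex 0.465 0.55 -2.598
endloop
endfacet
facet normal 0.837 0.170 -0.521
outer loop
vertex 0.033 0.355 -3.356
vertex 0.465 0.55 -2.598
vertex 0.448 -0.291 -2.9
endloop
endfacet
facet normal 0.431 -0.319 -0.844
outer loop
vertex 0.033 0.355 -3.356
vertex 0.448 -0.291 -2.9
vertex -0.358 -0.442 -3.254
endloop
endfacet
facet normal -0.205 -0.025 -0.978
outer loop
vertex 0.033 0.355 -3.356
vertex -0.358 -0.442 -3.254
vertex -0.84 0.307 -3.172
endloop
endfacet
facet normal -0.191 0.646 -0.739
outer loop
vertex 0.033 0.355 -3.356
vertex -0.84 0.307 -3.172
vertex -0.332 0.92 -2.767
endloop
endfacet
facet normal 0.988 -0.069 0.135
outer loop
vertex 0.448 -0.291 -2.9
vertex 0.465 0.55 -2.598
vertex 0.34 -0.127 -2.028
endloop
endfacet
facet normal 0.366 0.899 0.242
outer loop
vertex 0.465 0.55 -2.598
vertex -0.332 0.92 -2.767
vertex -0.142 0.622 -1.946
endloop
endfacet
facet normal -0.677 0.704 -0.216
outer loop
vertex -0.332 0.92 -2.767
vertex -0.84 0.307 -3.172
vertex -0.948 0.471 -2.3
endloop
endfacet
facet normal -0.697 -0.382 -0.607
outer loop
vertex -0.84 0.307 -3.172
vertex -0.358 -0.442 -3.254
vertex -0.965 -0.37 -2.602
endloop
endfacet
facet normal 0.332 -0.860 -0.389
outer loop
vertex -0.358 -0.442 -3.254
vertex 0.448 -0.291 -2.9
vertex -0.168 -0.74 -2.433
endloop
endfacet
facet normal 0.205 0.025 0.978
outer loop
vertex -0.533 -0.175 -1.844
vertex 0.34 -0.127 -2.028
vertex -0.142 0.622 -1.946
endloop
endfacet
facet normal -0.431 0.319 0.844
outer loop
vertex -0.533 -0.175 -1.844
vertex -0.142 0.622 -1.946
vertex -0.948 0.471 -2.3
endloop
endfacet
facet normal -0.837 -0.170 0.521
outer loop
vertex -0.533 -0.175 -1.844
vertex -0.948 0.471 -2.3
vertex -0.965 -0.37 -2.602
endloop
endfacet
facet normal -0.453 -0.767 0.455
outer loop
vertex -0.533 -0.175 -1.844
vertex -0.965 -0.37 -2.602
vertex -0.168 -0.74 -2.433
endloop
endfacet
facet normal 0.191 -0.646 0.739
outer loop
vertex -0.533 -0.175 -1.844
vertex -0.168 -0.74 -2.433
vertex 0.34 -0.127 -2.028
endloop
endfacet
facet normal 0.697 0.382 0.607
outer loop
vertex -0.142 0.622 -1.946
vertex 0.34 -0.127 -2.028
vertex 0.465 0.55 -2.598
endloop
endfacet
facet normal -0.332 0.860 0.389
outer loop
vertex -0.948 0.471 -2.3
vertex -0.142 0.622 -1.946
vertex -0.332 0.92 -2.767
endloop
endfacet
facet normal -0.988 0.069 -0.135
outer loop
vertex -0.965 -0.37 -2.602
vertex -0.948 0.471 -2.3
vertex -0.84 0.307 -3.172
endloop
endfacet
facet normal -0.366 -0.899 -0.242
outer loop
vertex -0.168 -0.74 -2.433
vertex -0.965 -0.37 -2.602
vertex -0.358 -0.442 -3.254
endloop
endfacet
facet normal 0.677 -0.704 0.216
outer loop
vertex 0.34 -0.127 -2.028
vertex -0.168 -0.74 -2.433
vertex 0.448 -0.291 -2.9
endloop
endfacet
facet normal -0.726 0.336 -0.600
outer loop
vertex -2.681 3.269 -3.973
vertex -2.592 4.339 -3.482
vertex -1.703 3.637 -4.95
endloop
endfacet
facet normal -0.076 -0.906 -0.417
outer loop
vertex -1.108 3.361 -4.458
vertex -2.681 3.269 -3.973
vertex -1.703 3.637 -4.95
endloop
endfacet
facet normal -0.726 0.335 -0.600
outer loop
vertex -1.703 3.637 -4.95
vertex -2.592 4.339 -3.482
vertex -1.615 4.706 -4.459
endloop
endfacet
facet normal 0.684 0.257 -0.683
outer loop
vertex -1.615 4.706 -4.459
vertex -1.108 3.361 -4.458
vertex -1.703 3.637 -4.95
endloop
endfacet
facet normal -0.684 -0.257 0.683
outer loop
vertex -2.681 3.269 -3.973
vertex -1.997 4.063 -2.99
vertex -2.592 4.339 -3.482
endloop
endfacet
facet normal -0.075 -0.906 -0.416
outer loop
vertex -2.085 2.994 -3.481
vertex -2.681 3.269 -3.973
vertex -1.108 3.361 -4.458
endloop
endfacet
facet normal -0.683 -0.258 0.683
outer loop
vertex -2.085 2.994 -3.481
vertex -1.997 4.063 -2.99
vertex -2.681 3.269 -3.973
endloop
endfacet
facet normal 0.076 0.906 0.416
outer loop
vertex -2.592 4.339 -3.482
vertex -1.997 4.063 -2.99
vertex -1.615 4.706 -4.459
endloop
endfacet
facet normal 0.683 0.257 -0.684
outer loop
vertex -1.019 4.431 -3.967
vertex -1.108 3.361 -4.458
vertex -1.615 4.706 -4.459
endloop
endfacet
facet normal 0.075 0.906 0.416
outer loop
vertex -1.615 4.706 -4.459
vertex -1.997 4.063 -2.99
vertex -1.019 4.431 -3.967
endloop
endfacet
facet normal 0.726 -0.336 0.600
outer loop
vertex -1.019 4.431 -3.967
vertex -2.085 2.994 -3.481
vertex -1.108 3.361 -4.458
endloop
endfacet
facet normal 0.726 -0.336 0.600
outer loop
vertex -1.997 4.063 -2.99
vertex -2.085 2.994 -3.481
vertex -1.019 4.431 -3.967
endloop
endfacet
facet normal -0.749 -0.292 -0.594
outer loop
vertex -3.322 -1.328 -0.517
vertex -3.904 -0.866 -0.01
vertex -3.504 -0.468 -0.71
endloop
endfacet
facet normal 0.907 0.100 -0.409
outer loop
vertex -3.322 -1.328 -0.517
vertex -3.504 -0.468 -0.71
vertex -2.796 -0.434 0.87
endloop
endfacet
facet normal -0.749 -0.292 -0.594
outer loop
vertex -3.504 -0.468 -0.71
vertex -3.904 -0.866 -0.01
vertex -4.086 -0.006 -0.203
endloop
endfacet
facet normal 0.474 0.850 -0.231
outer loop
vertex -3.504 -0.468 -0.71
vertex -4.086 -0.006 -0.203
vertex -2.796 -0.434 0.87
endloop
endfacet
facet normal -0.749 -0.292 -0.595
outer loop
vertex -4.086 -0.006 -0.203
vertex -3.904 -0.866 -0.01
vertex -4.487 -0.404 0.497
endloop
endfacet
facet normal -0.085 0.886 0.455
outer loop
vertex -4.086 -0.006 -0.203
vertex -4.487 -0.404 0.497
vertex -2.796 -0.434 0.87
endloop
endfacet
facet normal -0.749 -0.292 -0.595
outer loop
vertex -4.487 -0.404 0.497
vertex -3.904 -0.866 -0.01
vertex -4.305 -1.264 0.69
endloop
endfacet
facet normal -0.209 0.172 0.963
outer loop
vertex -4.487 -0.404 0.497
vertex -4.305 -1.264 0.69
vertex -2.796 -0.434 0.87
endloop
endfacet
facet normal -0.749 -0.292 -0.595
outer loop
vertex -4.305 -1.264 0.69
vertex -3.904 -0.866 -0.01
vertex -3.722 -1.726 0.183
endloop
endfacet
facet normal 0.224 -0.578 0.785
outer loop
vertex -4.305 -1.264 0.69
vertex -3.722 -1.726 0.183
vertex -2.796 -0.434 0.87
endloop
endfacet
facet normal -0.749 -0.292 -0.594
outer loop
vertex -3.722 -1.726 0.183
vertex -3.904 -0.866 -0.01
vertex -3.322 -1.328 -0.517
endloop
endfacet
facet normal 0.783 -0.614 0.099
outer loop
vertex -3.722 -1.726 0.183
vertex -3.322 -1.328 -0.517
vertex -2.796 -0.434 0.87
endloop
endfacet

endsolid


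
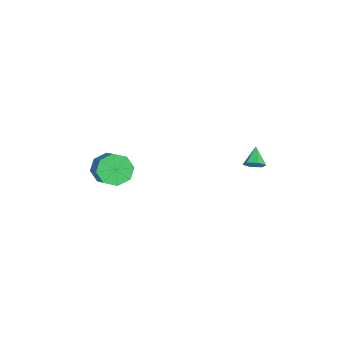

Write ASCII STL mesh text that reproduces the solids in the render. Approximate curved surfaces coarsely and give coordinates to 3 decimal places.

solid 
facet normal -0.824 -0.123 -0.553
outer loop
vertex 0.245 -3.424 -3.326
vertex -0.289 -3.475 -2.518
vertex -0.002 -2.759 -3.106
endloop
endfacet
facet normal 0.458 0.428 -0.779
outer loop
vertex 0.245 -3.424 -3.326
vertex -0.002 -2.759 -3.106
vertex 1.523 -3.234 -2.47
endloop
endfacet
facet normal 0.458 0.428 -0.779
outer loop
vertex 1.523 -3.234 -2.47
vertex -0.002 -2.759 -3.106
vertex 1.276 -2.569 -2.25
endloop
endfacet
facet normal 0.824 0.123 0.553
outer loop
vertex 1.523 -3.234 -2.47
vertex 1.276 -2.569 -2.25
vertex 0.989 -3.285 -1.662
endloop
endfacet
facet normal -0.825 -0.123 -0.552
outer loop
vertex -0.002 -2.759 -3.106
vertex -0.289 -3.475 -2.518
vertex -0.417 -2.514 -2.541
endloop
endfacet
facet normal 0.089 0.936 -0.341
outer loop
vertex -0.002 -2.759 -3.106
vertex -0.417 -2.514 -2.541
vertex 1.276 -2.569 -2.25
endloop
endfacet
facet normal 0.089 0.936 -0.341
outer loop
vertex 1.276 -2.569 -2.25
vertex -0.417 -2.514 -2.541
vertex 0.862 -2.324 -1.685
endloop
endfacet
facet normal 0.825 0.122 0.552
outer loop
vertex 1.276 -2.569 -2.25
vertex 0.862 -2.324 -1.685
vertex 0.989 -3.285 -1.662
endloop
endfacet
facet normal -0.824 -0.123 -0.553
outer loop
vertex -0.417 -2.514 -2.541
vertex -0.289 -3.475 -2.518
vertex -0.757 -2.832 -1.963
endloop
endfacet
facet normal -0.332 0.895 0.297
outer loop
vertex -0.417 -2.514 -2.541
vertex -0.757 -2.832 -1.963
vertex 0.862 -2.324 -1.685
endloop
endfacet
facet normal -0.332 0.895 0.297
outer loop
vertex 0.862 -2.324 -1.685
vertex -0.757 -2.832 -1.963
vertex 0.521 -2.642 -1.107
endloop
endfacet
facet normal 0.824 0.122 0.553
outer loop
vertex 0.862 -2.324 -1.685
vertex 0.521 -2.642 -1.107
vertex 0.989 -3.285 -1.662
endloop
endfacet
facet normal -0.824 -0.123 -0.553
outer loop
vertex -0.757 -2.832 -1.963
vertex -0.289 -3.475 -2.518
vertex -0.823 -3.526 -1.71
endloop
endfacet
facet normal -0.559 0.330 0.761
outer loop
vertex -0.757 -2.832 -1.963
vertex -0.823 -3.526 -1.71
vertex 0.521 -2.642 -1.107
endloop
endfacet
facet normal -0.559 0.330 0.761
outer loop
vertex 0.521 -2.642 -1.107
vertex -0.823 -3.526 -1.71
vertex 0.455 -3.336 -0.854
endloop
endfacet
facet normal 0.824 0.123 0.553
outer loop
vertex 0.521 -2.642 -1.107
vertex 0.455 -3.336 -0.854
vertex 0.989 -3.285 -1.662
endloop
endfacet
facet normal -0.824 -0.123 -0.553
outer loop
vertex -0.823 -3.526 -1.71
vertex -0.289 -3.475 -2.518
vertex -0.576 -4.191 -1.93
endloop
endfacet
facet normal -0.458 -0.428 0.779
outer loop
vertex -0.823 -3.526 -1.71
vertex -0.576 -4.191 -1.93
vertex 0.455 -3.336 -0.854
endloop
endfacet
facet normal -0.458 -0.428 0.779
outer loop
vertex 0.455 -3.336 -0.854
vertex -0.576 -4.191 -1.93
vertex 0.702 -4.001 -1.074
endloop
endfacet
facet normal 0.824 0.123 0.553
outer loop
vertex 0.455 -3.336 -0.854
vertex 0.702 -4.001 -1.074
vertex 0.989 -3.285 -1.662
endloop
endfacet
facet normal -0.825 -0.122 -0.552
outer loop
vertex -0.576 -4.191 -1.93
vertex -0.289 -3.475 -2.518
vertex -0.162 -4.436 -2.495
endloop
endfacet
facet normal -0.089 -0.936 0.341
outer loop
vertex -0.576 -4.191 -1.93
vertex -0.162 -4.436 -2.495
vertex 0.702 -4.001 -1.074
endloop
endfacet
facet normal -0.089 -0.936 0.341
outer loop
vertex 0.702 -4.001 -1.074
vertex -0.162 -4.436 -2.495
vertex 1.117 -4.246 -1.639
endloop
endfacet
facet normal 0.825 0.123 0.552
outer loop
vertex 0.702 -4.001 -1.074
vertex 1.117 -4.246 -1.639
vertex 0.989 -3.285 -1.662
endloop
endfacet
facet normal -0.824 -0.122 -0.553
outer loop
vertex -0.162 -4.436 -2.495
vertex -0.289 -3.475 -2.518
vertex 0.179 -4.118 -3.073
endloop
endfacet
facet normal 0.332 -0.895 -0.297
outer loop
vertex -0.162 -4.436 -2.495
vertex 0.179 -4.118 -3.073
vertex 1.117 -4.246 -1.639
endloop
endfacet
facet normal 0.332 -0.895 -0.297
outer loop
vertex 1.117 -4.246 -1.639
vertex 0.179 -4.118 -3.073
vertex 1.457 -3.928 -2.217
endloop
endfacet
facet normal 0.824 0.123 0.553
outer loop
vertex 1.117 -4.246 -1.639
vertex 1.457 -3.928 -2.217
vertex 0.989 -3.285 -1.662
endloop
endfacet
facet normal -0.824 -0.123 -0.553
outer loop
vertex 0.179 -4.118 -3.073
vertex -0.289 -3.475 -2.518
vertex 0.245 -3.424 -3.326
endloop
endfacet
facet normal 0.559 -0.330 -0.761
outer loop
vertex 0.179 -4.118 -3.073
vertex 0.245 -3.424 -3.326
vertex 1.457 -3.928 -2.217
endloop
endfacet
facet normal 0.559 -0.330 -0.761
outer loop
vertex 1.457 -3.928 -2.217
vertex 0.245 -3.424 -3.326
vertex 1.523 -3.234 -2.47
endloop
endfacet
facet normal 0.824 0.123 0.553
outer loop
vertex 1.457 -3.928 -2.217
vertex 1.523 -3.234 -2.47
vertex 0.989 -3.285 -1.662
endloop
endfacet
facet normal 0.755 -0.192 -0.627
outer loop
vertex 3.337 3.443 -0.083
vertex 2.957 3.322 -0.504
vertex 3.151 3.864 -0.436
endloop
endfacet
facet normal 0.215 0.682 0.699
outer loop
vertex 3.337 3.443 -0.083
vertex 3.151 3.864 -0.436
vertex 2.103 3.538 0.204
endloop
endfacet
facet normal 0.755 -0.192 -0.627
outer loop
vertex 3.151 3.864 -0.436
vertex 2.957 3.322 -0.504
vertex 2.771 3.743 -0.857
endloop
endfacet
facet normal -0.299 0.954 -0.004
outer loop
vertex 3.151 3.864 -0.436
vertex 2.771 3.743 -0.857
vertex 2.103 3.538 0.204
endloop
endfacet
facet normal 0.756 -0.191 -0.626
outer loop
vertex 2.771 3.743 -0.857
vertex 2.957 3.322 -0.504
vertex 2.577 3.2 -0.925
endloop
endfacet
facet normal -0.822 0.350 -0.450
outer loop
vertex 2.771 3.743 -0.857
vertex 2.577 3.2 -0.925
vertex 2.103 3.538 0.204
endloop
endfacet
facet normal 0.756 -0.191 -0.626
outer loop
vertex 2.577 3.2 -0.925
vertex 2.957 3.322 -0.504
vertex 2.763 2.779 -0.572
endloop
endfacet
facet normal -0.829 -0.526 -0.191
outer loop
vertex 2.577 3.2 -0.925
vertex 2.763 2.779 -0.572
vertex 2.103 3.538 0.204
endloop
endfacet
facet normal 0.756 -0.191 -0.626
outer loop
vertex 2.763 2.779 -0.572
vertex 2.957 3.322 -0.504
vertex 3.143 2.901 -0.151
endloop
endfacet
facet normal -0.313 -0.798 0.514
outer loop
vertex 2.763 2.779 -0.572
vertex 3.143 2.901 -0.151
vertex 2.103 3.538 0.204
endloop
endfacet
facet normal 0.755 -0.192 -0.627
outer loop
vertex 3.143 2.901 -0.151
vertex 2.957 3.322 -0.504
vertex 3.337 3.443 -0.083
endloop
endfacet
facet normal 0.208 -0.195 0.959
outer loop
vertex 3.143 2.901 -0.151
vertex 3.337 3.443 -0.083
vertex 2.103 3.538 0.204
endloop
endfacet

endsolid


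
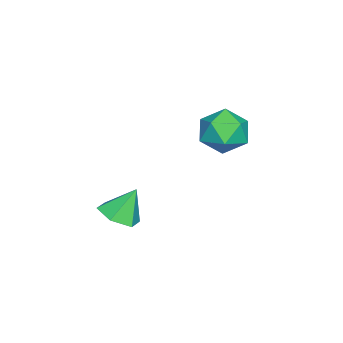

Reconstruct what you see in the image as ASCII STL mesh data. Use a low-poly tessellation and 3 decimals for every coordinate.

solid 
facet normal 0.190 0.124 0.974
outer loop
vertex -1.076 3.183 -0.018
vertex -1.861 2.33 0.244
vertex -0.721 2.052 0.057
endloop
endfacet
facet normal 0.765 0.279 0.580
outer loop
vertex -1.076 3.183 -0.018
vertex -0.721 2.052 0.057
vertex -0.312 2.746 -0.816
endloop
endfacet
facet normal 0.588 0.799 0.125
outer loop
vertex -1.076 3.183 -0.018
vertex -0.312 2.746 -0.816
vertex -1.199 3.454 -1.168
endloop
endfacet
facet normal -0.097 0.966 0.238
outer loop
vertex -1.076 3.183 -0.018
vertex -1.199 3.454 -1.168
vertex -2.156 3.197 -0.513
endloop
endfacet
facet normal -0.342 0.549 0.762
outer loop
vertex -1.076 3.183 -0.018
vertex -2.156 3.197 -0.513
vertex -1.861 2.33 0.244
endloop
endfacet
facet normal 0.933 -0.300 0.199
outer loop
vertex -0.312 2.746 -0.816
vertex -0.721 2.052 0.057
vertex -0.624 1.623 -1.047
endloop
endfacet
facet normal 0.003 -0.550 0.835
outer loop
vertex -0.721 2.052 0.057
vertex -1.861 2.33 0.244
vertex -1.581 1.366 -0.392
endloop
endfacet
facet normal -0.859 0.137 0.492
outer loop
vertex -1.861 2.33 0.244
vertex -2.156 3.197 -0.513
vertex -2.468 2.074 -0.744
endloop
endfacet
facet normal -0.462 0.812 -0.356
outer loop
vertex -2.156 3.197 -0.513
vertex -1.199 3.454 -1.168
vertex -2.059 2.768 -1.617
endloop
endfacet
facet normal 0.646 0.542 -0.537
outer loop
vertex -1.199 3.454 -1.168
vertex -0.312 2.746 -0.816
vertex -0.919 2.49 -1.804
endloop
endfacet
facet normal 0.097 -0.966 -0.238
outer loop
vertex -1.704 1.637 -1.542
vertex -0.624 1.623 -1.047
vertex -1.581 1.366 -0.392
endloop
endfacet
facet normal -0.588 -0.799 -0.125
outer loop
vertex -1.704 1.637 -1.542
vertex -1.581 1.366 -0.392
vertex -2.468 2.074 -0.744
endloop
endfacet
facet normal -0.765 -0.279 -0.580
outer loop
vertex -1.704 1.637 -1.542
vertex -2.468 2.074 -0.744
vertex -2.059 2.768 -1.617
endloop
endfacet
facet normal -0.190 -0.124 -0.974
outer loop
vertex -1.704 1.637 -1.542
vertex -2.059 2.768 -1.617
vertex -0.919 2.49 -1.804
endloop
endfacet
facet normal 0.342 -0.549 -0.762
outer loop
vertex -1.704 1.637 -1.542
vertex -0.919 2.49 -1.804
vertex -0.624 1.623 -1.047
endloop
endfacet
facet normal 0.462 -0.812 0.356
outer loop
vertex -1.581 1.366 -0.392
vertex -0.624 1.623 -1.047
vertex -0.721 2.052 0.057
endloop
endfacet
facet normal -0.646 -0.542 0.537
outer loop
vertex -2.468 2.074 -0.744
vertex -1.581 1.366 -0.392
vertex -1.861 2.33 0.244
endloop
endfacet
facet normal -0.933 0.300 -0.199
outer loop
vertex -2.059 2.768 -1.617
vertex -2.468 2.074 -0.744
vertex -2.156 3.197 -0.513
endloop
endfacet
facet normal -0.003 0.550 -0.835
outer loop
vertex -0.919 2.49 -1.804
vertex -2.059 2.768 -1.617
vertex -1.199 3.454 -1.168
endloop
endfacet
facet normal 0.859 -0.137 -0.492
outer loop
vertex -0.624 1.623 -1.047
vertex -0.919 2.49 -1.804
vertex -0.312 2.746 -0.816
endloop
endfacet
facet normal 0.277 -0.405 -0.871
outer loop
vertex 3.792 0.224 -3.435
vertex 3.221 -0.518 -3.272
vertex 2.89 0.245 -3.732
endloop
endfacet
facet normal -0.004 0.997 0.082
outer loop
vertex 3.792 0.224 -3.435
vertex 2.89 0.245 -3.732
vertex 2.799 0.098 -1.948
endloop
endfacet
facet normal 0.277 -0.405 -0.871
outer loop
vertex 2.89 0.245 -3.732
vertex 3.221 -0.518 -3.272
vertex 2.319 -0.497 -3.569
endloop
endfacet
facet normal -0.791 0.611 0.010
outer loop
vertex 2.89 0.245 -3.732
vertex 2.319 -0.497 -3.569
vertex 2.799 0.098 -1.948
endloop
endfacet
facet normal 0.277 -0.405 -0.871
outer loop
vertex 2.319 -0.497 -3.569
vertex 3.221 -0.518 -3.272
vertex 2.65 -1.259 -3.109
endloop
endfacet
facet normal -0.919 -0.192 0.343
outer loop
vertex 2.319 -0.497 -3.569
vertex 2.65 -1.259 -3.109
vertex 2.799 0.098 -1.948
endloop
endfacet
facet normal 0.277 -0.405 -0.871
outer loop
vertex 2.65 -1.259 -3.109
vertex 3.221 -0.518 -3.272
vertex 3.553 -1.28 -2.812
endloop
endfacet
facet normal -0.260 -0.611 0.748
outer loop
vertex 2.65 -1.259 -3.109
vertex 3.553 -1.28 -2.812
vertex 2.799 0.098 -1.948
endloop
endfacet
facet normal 0.278 -0.405 -0.871
outer loop
vertex 3.553 -1.28 -2.812
vertex 3.221 -0.518 -3.272
vertex 4.123 -0.538 -2.975
endloop
endfacet
facet normal 0.527 -0.225 0.819
outer loop
vertex 3.553 -1.28 -2.812
vertex 4.123 -0.538 -2.975
vertex 2.799 0.098 -1.948
endloop
endfacet
facet normal 0.278 -0.405 -0.871
outer loop
vertex 4.123 -0.538 -2.975
vertex 3.221 -0.518 -3.272
vertex 3.792 0.224 -3.435
endloop
endfacet
facet normal 0.655 0.578 0.486
outer loop
vertex 4.123 -0.538 -2.975
vertex 3.792 0.224 -3.435
vertex 2.799 0.098 -1.948
endloop
endfacet

endsolid


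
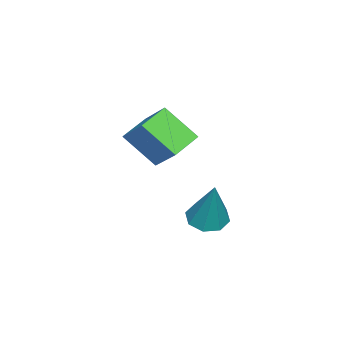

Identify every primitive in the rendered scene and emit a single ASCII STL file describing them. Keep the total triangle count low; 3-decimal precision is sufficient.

solid 
facet normal -0.918 0.276 0.286
outer loop
vertex 0.693 1.275 3.733
vertex 0.705 2.359 2.726
vertex 0.125 0.385 2.769
endloop
endfacet
facet normal -0.008 -0.732 0.681
outer loop
vertex 1.135 0.081 2.454
vertex 0.693 1.275 3.733
vertex 0.125 0.385 2.769
endloop
endfacet
facet normal -0.918 0.276 0.286
outer loop
vertex 0.125 0.385 2.769
vertex 0.705 2.359 2.726
vertex 0.137 1.469 1.761
endloop
endfacet
facet normal -0.398 -0.622 -0.674
outer loop
vertex 0.137 1.469 1.761
vertex 1.135 0.081 2.454
vertex 0.125 0.385 2.769
endloop
endfacet
facet normal 0.398 0.622 0.674
outer loop
vertex 0.693 1.275 3.733
vertex 1.715 2.055 2.411
vertex 0.705 2.359 2.726
endloop
endfacet
facet normal -0.009 -0.732 0.681
outer loop
vertex 1.703 0.971 3.419
vertex 0.693 1.275 3.733
vertex 1.135 0.081 2.454
endloop
endfacet
facet normal 0.397 0.623 0.674
outer loop
vertex 1.703 0.971 3.419
vertex 1.715 2.055 2.411
vertex 0.693 1.275 3.733
endloop
endfacet
facet normal 0.008 0.733 -0.681
outer loop
vertex 0.705 2.359 2.726
vertex 1.715 2.055 2.411
vertex 0.137 1.469 1.761
endloop
endfacet
facet normal -0.397 -0.622 -0.675
outer loop
vertex 1.147 1.165 1.447
vertex 1.135 0.081 2.454
vertex 0.137 1.469 1.761
endloop
endfacet
facet normal 0.009 0.732 -0.681
outer loop
vertex 0.137 1.469 1.761
vertex 1.715 2.055 2.411
vertex 1.147 1.165 1.447
endloop
endfacet
facet normal 0.918 -0.276 -0.286
outer loop
vertex 1.147 1.165 1.447
vertex 1.703 0.971 3.419
vertex 1.135 0.081 2.454
endloop
endfacet
facet normal 0.918 -0.276 -0.286
outer loop
vertex 1.715 2.055 2.411
vertex 1.703 0.971 3.419
vertex 1.147 1.165 1.447
endloop
endfacet
facet normal -0.315 -0.244 -0.917
outer loop
vertex 0.765 2.079 -1.151
vertex 0.194 2.474 -1.06
vertex 0.838 2.586 -1.311
endloop
endfacet
facet normal 0.991 -0.130 0.039
outer loop
vertex 0.765 2.079 -1.151
vertex 0.838 2.586 -1.311
vertex 0.806 2.946 0.72
endloop
endfacet
facet normal -0.315 -0.242 -0.917
outer loop
vertex 0.838 2.586 -1.311
vertex 0.194 2.474 -1.06
vertex 0.534 3.027 -1.323
endloop
endfacet
facet normal 0.821 0.564 -0.087
outer loop
vertex 0.838 2.586 -1.311
vertex 0.534 3.027 -1.323
vertex 0.806 2.946 0.72
endloop
endfacet
facet normal -0.315 -0.242 -0.917
outer loop
vertex 0.534 3.027 -1.323
vertex 0.194 2.474 -1.06
vertex 0.031 3.144 -1.181
endloop
endfacet
facet normal 0.229 0.973 0.008
outer loop
vertex 0.534 3.027 -1.323
vertex 0.031 3.144 -1.181
vertex 0.806 2.946 0.72
endloop
endfacet
facet normal -0.316 -0.243 -0.917
outer loop
vertex 0.031 3.144 -1.181
vertex 0.194 2.474 -1.06
vertex -0.376 2.869 -0.968
endloop
endfacet
facet normal -0.439 0.858 0.268
outer loop
vertex 0.031 3.144 -1.181
vertex -0.376 2.869 -0.968
vertex 0.806 2.946 0.72
endloop
endfacet
facet normal -0.316 -0.242 -0.917
outer loop
vertex -0.376 2.869 -0.968
vertex 0.194 2.474 -1.06
vertex -0.45 2.363 -0.809
endloop
endfacet
facet normal -0.791 0.286 0.541
outer loop
vertex -0.376 2.869 -0.968
vertex -0.45 2.363 -0.809
vertex 0.806 2.946 0.72
endloop
endfacet
facet normal -0.316 -0.243 -0.917
outer loop
vertex -0.45 2.363 -0.809
vertex 0.194 2.474 -1.06
vertex -0.146 1.922 -0.797
endloop
endfacet
facet normal -0.622 -0.410 0.667
outer loop
vertex -0.45 2.363 -0.809
vertex -0.146 1.922 -0.797
vertex 0.806 2.946 0.72
endloop
endfacet
facet normal -0.314 -0.244 -0.918
outer loop
vertex -0.146 1.922 -0.797
vertex 0.194 2.474 -1.06
vertex 0.358 1.804 -0.938
endloop
endfacet
facet normal -0.032 -0.819 0.573
outer loop
vertex -0.146 1.922 -0.797
vertex 0.358 1.804 -0.938
vertex 0.806 2.946 0.72
endloop
endfacet
facet normal -0.315 -0.244 -0.917
outer loop
vertex 0.358 1.804 -0.938
vertex 0.194 2.474 -1.06
vertex 0.765 2.079 -1.151
endloop
endfacet
facet normal 0.639 -0.703 0.312
outer loop
vertex 0.358 1.804 -0.938
vertex 0.765 2.079 -1.151
vertex 0.806 2.946 0.72
endloop
endfacet

endsolid


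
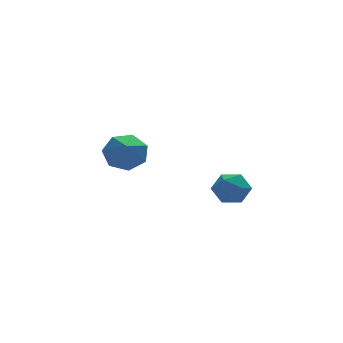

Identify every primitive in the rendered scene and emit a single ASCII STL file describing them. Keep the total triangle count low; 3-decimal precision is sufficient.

solid 
facet normal 0.268 0.780 -0.565
outer loop
vertex -1.024 1.092 -3.293
vertex -1.695 1.622 -2.879
vertex -0.79 1.501 -2.617
endloop
endfacet
facet normal 0.739 -0.659 0.143
outer loop
vertex -1.024 1.092 -3.293
vertex -0.79 1.501 -2.617
vertex -2.225 0.078 -1.761
endloop
endfacet
facet normal 0.268 0.780 -0.566
outer loop
vertex -0.79 1.501 -2.617
vertex -1.695 1.622 -2.879
vertex -1.237 2.002 -2.138
endloop
endfacet
facet normal 0.624 -0.171 0.762
outer loop
vertex -0.79 1.501 -2.617
vertex -1.237 2.002 -2.138
vertex -2.225 0.078 -1.761
endloop
endfacet
facet normal 0.269 0.779 -0.566
outer loop
vertex -1.237 2.002 -2.138
vertex -1.695 1.622 -2.879
vertex -2.029 2.217 -2.218
endloop
endfacet
facet normal -0.041 0.212 0.976
outer loop
vertex -1.237 2.002 -2.138
vertex -2.029 2.217 -2.218
vertex -2.225 0.078 -1.761
endloop
endfacet
facet normal 0.268 0.779 -0.566
outer loop
vertex -2.029 2.217 -2.218
vertex -1.695 1.622 -2.879
vertex -2.569 1.984 -2.795
endloop
endfacet
facet normal -0.754 0.203 0.624
outer loop
vertex -2.029 2.217 -2.218
vertex -2.569 1.984 -2.795
vertex -2.225 0.078 -1.761
endloop
endfacet
facet normal 0.269 0.780 -0.565
outer loop
vertex -2.569 1.984 -2.795
vertex -1.695 1.622 -2.879
vertex -2.451 1.479 -3.436
endloop
endfacet
facet normal -0.981 -0.193 -0.029
outer loop
vertex -2.569 1.984 -2.795
vertex -2.451 1.479 -3.436
vertex -2.225 0.078 -1.761
endloop
endfacet
facet normal 0.268 0.781 -0.565
outer loop
vertex -2.451 1.479 -3.436
vertex -1.695 1.622 -2.879
vertex -1.763 1.082 -3.658
endloop
endfacet
facet normal -0.549 -0.676 -0.492
outer loop
vertex -2.451 1.479 -3.436
vertex -1.763 1.082 -3.658
vertex -2.225 0.078 -1.761
endloop
endfacet
facet normal 0.268 0.781 -0.565
outer loop
vertex -1.763 1.082 -3.658
vertex -1.695 1.622 -2.879
vertex -1.024 1.092 -3.293
endloop
endfacet
facet normal 0.217 -0.884 -0.415
outer loop
vertex -1.763 1.082 -3.658
vertex -1.024 1.092 -3.293
vertex -2.225 0.078 -1.761
endloop
endfacet
facet normal -0.571 0.811 0.124
outer loop
vertex 0.498 -2.897 -3.244
vertex -0.102 -3.369 -2.918
vertex 0.478 -3.036 -2.425
endloop
endfacet
facet normal 0.121 0.978 0.169
outer loop
vertex 0.498 -2.897 -3.244
vertex 0.478 -3.036 -2.425
vertex 1.202 -3.055 -2.832
endloop
endfacet
facet normal 0.434 0.785 -0.441
outer loop
vertex 0.498 -2.897 -3.244
vertex 1.202 -3.055 -2.832
vertex 1.07 -3.4 -3.576
endloop
endfacet
facet normal -0.063 0.499 -0.864
outer loop
vertex 0.498 -2.897 -3.244
vertex 1.07 -3.4 -3.576
vertex 0.264 -3.594 -3.629
endloop
endfacet
facet normal -0.685 0.515 -0.516
outer loop
vertex 0.498 -2.897 -3.244
vertex 0.264 -3.594 -3.629
vertex -0.102 -3.369 -2.918
endloop
endfacet
facet normal 0.407 0.591 0.697
outer loop
vertex 1.202 -3.055 -2.832
vertex 0.478 -3.036 -2.425
vertex 1.036 -3.626 -2.251
endloop
endfacet
facet normal -0.714 0.322 0.622
outer loop
vertex 0.478 -3.036 -2.425
vertex -0.102 -3.369 -2.918
vertex 0.23 -3.82 -2.304
endloop
endfacet
facet normal -0.897 -0.158 -0.412
outer loop
vertex -0.102 -3.369 -2.918
vertex 0.264 -3.594 -3.629
vertex 0.098 -4.165 -3.048
endloop
endfacet
facet normal 0.109 -0.185 -0.977
outer loop
vertex 0.264 -3.594 -3.629
vertex 1.07 -3.4 -3.576
vertex 0.822 -4.184 -3.455
endloop
endfacet
facet normal 0.916 0.278 -0.291
outer loop
vertex 1.07 -3.4 -3.576
vertex 1.202 -3.055 -2.832
vertex 1.402 -3.851 -2.962
endloop
endfacet
facet normal 0.063 -0.499 0.864
outer loop
vertex 0.802 -4.323 -2.636
vertex 1.036 -3.626 -2.251
vertex 0.23 -3.82 -2.304
endloop
endfacet
facet normal -0.434 -0.785 0.441
outer loop
vertex 0.802 -4.323 -2.636
vertex 0.23 -3.82 -2.304
vertex 0.098 -4.165 -3.048
endloop
endfacet
facet normal -0.121 -0.978 -0.169
outer loop
vertex 0.802 -4.323 -2.636
vertex 0.098 -4.165 -3.048
vertex 0.822 -4.184 -3.455
endloop
endfacet
facet normal 0.571 -0.811 -0.124
outer loop
vertex 0.802 -4.323 -2.636
vertex 0.822 -4.184 -3.455
vertex 1.402 -3.851 -2.962
endloop
endfacet
facet normal 0.685 -0.515 0.516
outer loop
vertex 0.802 -4.323 -2.636
vertex 1.402 -3.851 -2.962
vertex 1.036 -3.626 -2.251
endloop
endfacet
facet normal -0.109 0.185 0.977
outer loop
vertex 0.23 -3.82 -2.304
vertex 1.036 -3.626 -2.251
vertex 0.478 -3.036 -2.425
endloop
endfacet
facet normal -0.916 -0.278 0.291
outer loop
vertex 0.098 -4.165 -3.048
vertex 0.23 -3.82 -2.304
vertex -0.102 -3.369 -2.918
endloop
endfacet
facet normal -0.407 -0.591 -0.697
outer loop
vertex 0.822 -4.184 -3.455
vertex 0.098 -4.165 -3.048
vertex 0.264 -3.594 -3.629
endloop
endfacet
facet normal 0.714 -0.322 -0.622
outer loop
vertex 1.402 -3.851 -2.962
vertex 0.822 -4.184 -3.455
vertex 1.07 -3.4 -3.576
endloop
endfacet
facet normal 0.897 0.158 0.412
outer loop
vertex 1.036 -3.626 -2.251
vertex 1.402 -3.851 -2.962
vertex 1.202 -3.055 -2.832
endloop
endfacet

endsolid


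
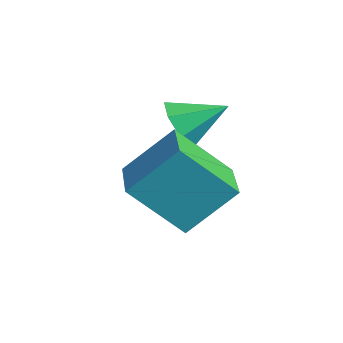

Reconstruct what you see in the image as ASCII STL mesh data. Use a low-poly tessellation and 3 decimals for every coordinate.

solid 
facet normal -0.931 0.356 -0.086
outer loop
vertex 2.274 0.463 1.745
vertex 2.616 1.652 2.969
vertex 2.867 1.688 0.391
endloop
endfacet
facet normal -0.196 -0.683 -0.704
outer loop
vertex 4.384 1.108 0.531
vertex 2.274 0.463 1.745
vertex 2.867 1.688 0.391
endloop
endfacet
facet normal -0.931 0.356 -0.086
outer loop
vertex 2.867 1.688 0.391
vertex 2.616 1.652 2.969
vertex 3.209 2.877 1.615
endloop
endfacet
facet normal 0.309 0.638 -0.706
outer loop
vertex 3.209 2.877 1.615
vertex 4.384 1.108 0.531
vertex 2.867 1.688 0.391
endloop
endfacet
facet normal -0.309 -0.638 0.706
outer loop
vertex 2.274 0.463 1.745
vertex 4.133 1.072 3.109
vertex 2.616 1.652 2.969
endloop
endfacet
facet normal -0.196 -0.683 -0.704
outer loop
vertex 3.791 -0.117 1.885
vertex 2.274 0.463 1.745
vertex 4.384 1.108 0.531
endloop
endfacet
facet normal -0.309 -0.638 0.706
outer loop
vertex 3.791 -0.117 1.885
vertex 4.133 1.072 3.109
vertex 2.274 0.463 1.745
endloop
endfacet
facet normal 0.196 0.683 0.704
outer loop
vertex 2.616 1.652 2.969
vertex 4.133 1.072 3.109
vertex 3.209 2.877 1.615
endloop
endfacet
facet normal 0.309 0.638 -0.706
outer loop
vertex 4.726 2.297 1.755
vertex 4.384 1.108 0.531
vertex 3.209 2.877 1.615
endloop
endfacet
facet normal 0.196 0.683 0.704
outer loop
vertex 3.209 2.877 1.615
vertex 4.133 1.072 3.109
vertex 4.726 2.297 1.755
endloop
endfacet
facet normal 0.931 -0.356 0.086
outer loop
vertex 4.726 2.297 1.755
vertex 3.791 -0.117 1.885
vertex 4.384 1.108 0.531
endloop
endfacet
facet normal 0.931 -0.356 0.086
outer loop
vertex 4.133 1.072 3.109
vertex 3.791 -0.117 1.885
vertex 4.726 2.297 1.755
endloop
endfacet
facet normal -0.372 -0.798 -0.475
outer loop
vertex 2.052 2.396 1.909
vertex 1.503 2.31 2.484
vertex 1.454 2.735 1.808
endloop
endfacet
facet normal 0.483 0.692 -0.536
outer loop
vertex 2.052 2.396 1.909
vertex 1.454 2.735 1.808
vertex 1.997 3.37 3.116
endloop
endfacet
facet normal -0.372 -0.798 -0.475
outer loop
vertex 1.454 2.735 1.808
vertex 1.503 2.31 2.484
vertex 0.893 2.753 2.217
endloop
endfacet
facet normal -0.225 0.910 -0.348
outer loop
vertex 1.454 2.735 1.808
vertex 0.893 2.753 2.217
vertex 1.997 3.37 3.116
endloop
endfacet
facet normal -0.371 -0.798 -0.475
outer loop
vertex 0.893 2.753 2.217
vertex 1.503 2.31 2.484
vertex 0.791 2.437 2.827
endloop
endfacet
facet normal -0.629 0.728 0.272
outer loop
vertex 0.893 2.753 2.217
vertex 0.791 2.437 2.827
vertex 1.997 3.37 3.116
endloop
endfacet
facet normal -0.371 -0.797 -0.476
outer loop
vertex 0.791 2.437 2.827
vertex 1.503 2.31 2.484
vertex 1.225 2.025 3.179
endloop
endfacet
facet normal -0.426 0.285 0.859
outer loop
vertex 0.791 2.437 2.827
vertex 1.225 2.025 3.179
vertex 1.997 3.37 3.116
endloop
endfacet
facet normal -0.370 -0.798 -0.475
outer loop
vertex 1.225 2.025 3.179
vertex 1.503 2.31 2.484
vertex 1.869 1.828 3.008
endloop
endfacet
facet normal 0.231 -0.087 0.969
outer loop
vertex 1.225 2.025 3.179
vertex 1.869 1.828 3.008
vertex 1.997 3.37 3.116
endloop
endfacet
facet normal -0.372 -0.798 -0.474
outer loop
vertex 1.869 1.828 3.008
vertex 1.503 2.31 2.484
vertex 2.236 1.993 2.442
endloop
endfacet
facet normal 0.848 -0.107 0.519
outer loop
vertex 1.869 1.828 3.008
vertex 2.236 1.993 2.442
vertex 1.997 3.37 3.116
endloop
endfacet
facet normal -0.372 -0.798 -0.475
outer loop
vertex 2.236 1.993 2.442
vertex 1.503 2.31 2.484
vertex 2.052 2.396 1.909
endloop
endfacet
facet normal 0.959 0.240 -0.150
outer loop
vertex 2.236 1.993 2.442
vertex 2.052 2.396 1.909
vertex 1.997 3.37 3.116
endloop
endfacet

endsolid


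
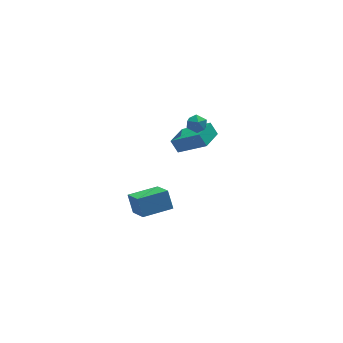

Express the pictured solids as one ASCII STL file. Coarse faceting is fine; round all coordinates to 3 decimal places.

solid 
facet normal -0.983 -0.181 -0.025
outer loop
vertex 1.221 3.572 2.06
vertex 1.334 2.92 2.332
vertex 1.221 3.475 2.769
endloop
endfacet
facet normal -0.854 0.515 0.070
outer loop
vertex 1.221 3.572 2.06
vertex 1.221 3.475 2.769
vertex 1.543 4.048 2.485
endloop
endfacet
facet normal -0.463 0.744 -0.482
outer loop
vertex 1.221 3.572 2.06
vertex 1.543 4.048 2.485
vertex 1.854 3.846 1.874
endloop
endfacet
facet normal -0.351 0.189 -0.917
outer loop
vertex 1.221 3.572 2.06
vertex 1.854 3.846 1.874
vertex 1.725 3.149 1.78
endloop
endfacet
facet normal -0.672 -0.381 -0.634
outer loop
vertex 1.221 3.572 2.06
vertex 1.725 3.149 1.78
vertex 1.334 2.92 2.332
endloop
endfacet
facet normal -0.463 0.589 0.663
outer loop
vertex 1.543 4.048 2.485
vertex 1.221 3.475 2.769
vertex 1.855 3.691 3.02
endloop
endfacet
facet normal -0.671 -0.538 0.510
outer loop
vertex 1.221 3.475 2.769
vertex 1.334 2.92 2.332
vertex 1.726 2.994 2.926
endloop
endfacet
facet normal -0.169 -0.862 -0.477
outer loop
vertex 1.334 2.92 2.332
vertex 1.725 3.149 1.78
vertex 2.037 2.792 2.315
endloop
endfacet
facet normal 0.349 0.061 -0.935
outer loop
vertex 1.725 3.149 1.78
vertex 1.854 3.846 1.874
vertex 2.359 3.365 2.031
endloop
endfacet
facet normal 0.169 0.958 -0.231
outer loop
vertex 1.854 3.846 1.874
vertex 1.543 4.048 2.485
vertex 2.246 3.92 2.468
endloop
endfacet
facet normal 0.351 -0.189 0.917
outer loop
vertex 2.359 3.268 2.74
vertex 1.855 3.691 3.02
vertex 1.726 2.994 2.926
endloop
endfacet
facet normal 0.463 -0.744 0.482
outer loop
vertex 2.359 3.268 2.74
vertex 1.726 2.994 2.926
vertex 2.037 2.792 2.315
endloop
endfacet
facet normal 0.854 -0.515 -0.070
outer loop
vertex 2.359 3.268 2.74
vertex 2.037 2.792 2.315
vertex 2.359 3.365 2.031
endloop
endfacet
facet normal 0.983 0.181 0.025
outer loop
vertex 2.359 3.268 2.74
vertex 2.359 3.365 2.031
vertex 2.246 3.92 2.468
endloop
endfacet
facet normal 0.672 0.381 0.634
outer loop
vertex 2.359 3.268 2.74
vertex 2.246 3.92 2.468
vertex 1.855 3.691 3.02
endloop
endfacet
facet normal -0.349 -0.061 0.935
outer loop
vertex 1.726 2.994 2.926
vertex 1.855 3.691 3.02
vertex 1.221 3.475 2.769
endloop
endfacet
facet normal -0.169 -0.958 0.231
outer loop
vertex 2.037 2.792 2.315
vertex 1.726 2.994 2.926
vertex 1.334 2.92 2.332
endloop
endfacet
facet normal 0.463 -0.589 -0.663
outer loop
vertex 2.359 3.365 2.031
vertex 2.037 2.792 2.315
vertex 1.725 3.149 1.78
endloop
endfacet
facet normal 0.671 0.538 -0.510
outer loop
vertex 2.246 3.92 2.468
vertex 2.359 3.365 2.031
vertex 1.854 3.846 1.874
endloop
endfacet
facet normal 0.169 0.862 0.477
outer loop
vertex 1.855 3.691 3.02
vertex 2.246 3.92 2.468
vertex 1.543 4.048 2.485
endloop
endfacet
facet normal -0.324 0.467 0.823
outer loop
vertex 1.799 2.995 1.73
vertex 2.931 4.175 1.506
vertex 0.398 4.113 0.543
endloop
endfacet
facet normal -0.686 -0.715 0.136
outer loop
vertex 0.709 3.665 -0.246
vertex 1.799 2.995 1.73
vertex 0.398 4.113 0.543
endloop
endfacet
facet normal -0.324 0.467 0.823
outer loop
vertex 0.398 4.113 0.543
vertex 2.931 4.175 1.506
vertex 1.53 5.293 0.319
endloop
endfacet
facet normal -0.652 0.520 -0.552
outer loop
vertex 1.53 5.293 0.319
vertex 0.709 3.665 -0.246
vertex 0.398 4.113 0.543
endloop
endfacet
facet normal 0.652 -0.520 0.552
outer loop
vertex 1.799 2.995 1.73
vertex 3.242 3.727 0.717
vertex 2.931 4.175 1.506
endloop
endfacet
facet normal -0.686 -0.715 0.136
outer loop
vertex 2.11 2.547 0.941
vertex 1.799 2.995 1.73
vertex 0.709 3.665 -0.246
endloop
endfacet
facet normal 0.652 -0.520 0.552
outer loop
vertex 2.11 2.547 0.941
vertex 3.242 3.727 0.717
vertex 1.799 2.995 1.73
endloop
endfacet
facet normal 0.686 0.715 -0.136
outer loop
vertex 2.931 4.175 1.506
vertex 3.242 3.727 0.717
vertex 1.53 5.293 0.319
endloop
endfacet
facet normal -0.652 0.520 -0.552
outer loop
vertex 1.841 4.845 -0.47
vertex 0.709 3.665 -0.246
vertex 1.53 5.293 0.319
endloop
endfacet
facet normal 0.686 0.715 -0.136
outer loop
vertex 1.53 5.293 0.319
vertex 3.242 3.727 0.717
vertex 1.841 4.845 -0.47
endloop
endfacet
facet normal 0.324 -0.467 -0.823
outer loop
vertex 1.841 4.845 -0.47
vertex 2.11 2.547 0.941
vertex 0.709 3.665 -0.246
endloop
endfacet
facet normal 0.324 -0.467 -0.823
outer loop
vertex 3.242 3.727 0.717
vertex 2.11 2.547 0.941
vertex 1.841 4.845 -0.47
endloop
endfacet
facet normal -0.996 -0.081 -0.030
outer loop
vertex -4.178 -3.694 3.694
vertex -4.27 -2.181 2.687
vertex -4.093 -4.365 2.679
endloop
endfacet
facet normal 0.051 -0.831 0.554
outer loop
vertex -2.29 -4.219 2.733
vertex -4.178 -3.694 3.694
vertex -4.093 -4.365 2.679
endloop
endfacet
facet normal -0.996 -0.081 -0.030
outer loop
vertex -4.093 -4.365 2.679
vertex -4.27 -2.181 2.687
vertex -4.185 -2.852 1.671
endloop
endfacet
facet normal 0.069 -0.550 -0.832
outer loop
vertex -4.185 -2.852 1.671
vertex -2.29 -4.219 2.733
vertex -4.093 -4.365 2.679
endloop
endfacet
facet normal -0.069 0.550 0.832
outer loop
vertex -4.178 -3.694 3.694
vertex -2.467 -2.035 2.741
vertex -4.27 -2.181 2.687
endloop
endfacet
facet normal 0.050 -0.831 0.553
outer loop
vertex -2.375 -3.548 3.749
vertex -4.178 -3.694 3.694
vertex -2.29 -4.219 2.733
endloop
endfacet
facet normal -0.070 0.550 0.832
outer loop
vertex -2.375 -3.548 3.749
vertex -2.467 -2.035 2.741
vertex -4.178 -3.694 3.694
endloop
endfacet
facet normal -0.051 0.831 -0.553
outer loop
vertex -4.27 -2.181 2.687
vertex -2.467 -2.035 2.741
vertex -4.185 -2.852 1.671
endloop
endfacet
facet normal 0.070 -0.550 -0.832
outer loop
vertex -2.382 -2.706 1.726
vertex -2.29 -4.219 2.733
vertex -4.185 -2.852 1.671
endloop
endfacet
facet normal -0.050 0.831 -0.554
outer loop
vertex -4.185 -2.852 1.671
vertex -2.467 -2.035 2.741
vertex -2.382 -2.706 1.726
endloop
endfacet
facet normal 0.996 0.081 0.030
outer loop
vertex -2.382 -2.706 1.726
vertex -2.375 -3.548 3.749
vertex -2.29 -4.219 2.733
endloop
endfacet
facet normal 0.996 0.081 0.030
outer loop
vertex -2.467 -2.035 2.741
vertex -2.375 -3.548 3.749
vertex -2.382 -2.706 1.726
endloop
endfacet

endsolid
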